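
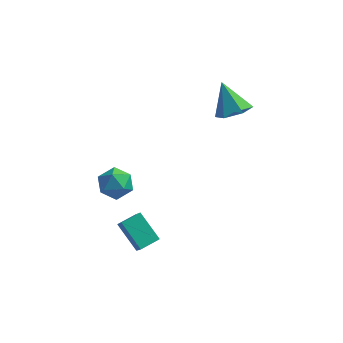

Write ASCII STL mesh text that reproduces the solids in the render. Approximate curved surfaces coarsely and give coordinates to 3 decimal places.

solid 
facet normal 0.439 -0.348 -0.828
outer loop
vertex 0.271 1.824 1.178
vertex -0.407 1.554 0.932
vertex -0.187 2.269 0.748
endloop
endfacet
facet normal 0.431 0.816 0.385
outer loop
vertex 0.271 1.824 1.178
vertex -0.187 2.269 0.748
vertex -1.053 2.066 2.148
endloop
endfacet
facet normal 0.440 -0.348 -0.828
outer loop
vertex -0.187 2.269 0.748
vertex -0.407 1.554 0.932
vertex -0.865 1.999 0.501
endloop
endfacet
facet normal -0.344 0.936 -0.077
outer loop
vertex -0.187 2.269 0.748
vertex -0.865 1.999 0.501
vertex -1.053 2.066 2.148
endloop
endfacet
facet normal 0.441 -0.348 -0.828
outer loop
vertex -0.865 1.999 0.501
vertex -0.407 1.554 0.932
vertex -1.084 1.284 0.685
endloop
endfacet
facet normal -0.957 0.262 -0.120
outer loop
vertex -0.865 1.999 0.501
vertex -1.084 1.284 0.685
vertex -1.053 2.066 2.148
endloop
endfacet
facet normal 0.441 -0.348 -0.828
outer loop
vertex -1.084 1.284 0.685
vertex -0.407 1.554 0.932
vertex -0.626 0.839 1.116
endloop
endfacet
facet normal -0.795 -0.528 0.299
outer loop
vertex -1.084 1.284 0.685
vertex -0.626 0.839 1.116
vertex -1.053 2.066 2.148
endloop
endfacet
facet normal 0.440 -0.348 -0.828
outer loop
vertex -0.626 0.839 1.116
vertex -0.407 1.554 0.932
vertex 0.051 1.109 1.362
endloop
endfacet
facet normal -0.019 -0.647 0.762
outer loop
vertex -0.626 0.839 1.116
vertex 0.051 1.109 1.362
vertex -1.053 2.066 2.148
endloop
endfacet
facet normal 0.439 -0.348 -0.828
outer loop
vertex 0.051 1.109 1.362
vertex -0.407 1.554 0.932
vertex 0.271 1.824 1.178
endloop
endfacet
facet normal 0.594 0.024 0.804
outer loop
vertex 0.051 1.109 1.362
vertex 0.271 1.824 1.178
vertex -1.053 2.066 2.148
endloop
endfacet
facet normal -0.372 0.536 -0.758
outer loop
vertex -3.683 -3.042 -2.668
vertex -3.142 -2.423 -2.495
vertex -2.773 -3.601 -3.51
endloop
endfacet
facet normal -0.644 -0.737 -0.207
outer loop
vertex -2.458 -4.057 -2.865
vertex -3.683 -3.042 -2.668
vertex -2.773 -3.601 -3.51
endloop
endfacet
facet normal -0.371 0.537 -0.758
outer loop
vertex -2.773 -3.601 -3.51
vertex -3.142 -2.423 -2.495
vertex -2.232 -2.982 -3.336
endloop
endfacet
facet normal 0.670 -0.412 -0.618
outer loop
vertex -2.232 -2.982 -3.336
vertex -2.458 -4.057 -2.865
vertex -2.773 -3.601 -3.51
endloop
endfacet
facet normal -0.669 0.412 0.618
outer loop
vertex -3.683 -3.042 -2.668
vertex -2.827 -2.879 -1.85
vertex -3.142 -2.423 -2.495
endloop
endfacet
facet normal -0.644 -0.737 -0.207
outer loop
vertex -3.368 -3.498 -2.024
vertex -3.683 -3.042 -2.668
vertex -2.458 -4.057 -2.865
endloop
endfacet
facet normal -0.669 0.411 0.619
outer loop
vertex -3.368 -3.498 -2.024
vertex -2.827 -2.879 -1.85
vertex -3.683 -3.042 -2.668
endloop
endfacet
facet normal 0.644 0.737 0.207
outer loop
vertex -3.142 -2.423 -2.495
vertex -2.827 -2.879 -1.85
vertex -2.232 -2.982 -3.336
endloop
endfacet
facet normal 0.669 -0.412 -0.619
outer loop
vertex -1.917 -3.438 -2.692
vertex -2.458 -4.057 -2.865
vertex -2.232 -2.982 -3.336
endloop
endfacet
facet normal 0.644 0.737 0.207
outer loop
vertex -2.232 -2.982 -3.336
vertex -2.827 -2.879 -1.85
vertex -1.917 -3.438 -2.692
endloop
endfacet
facet normal 0.371 -0.536 0.758
outer loop
vertex -1.917 -3.438 -2.692
vertex -3.368 -3.498 -2.024
vertex -2.458 -4.057 -2.865
endloop
endfacet
facet normal 0.371 -0.537 0.758
outer loop
vertex -2.827 -2.879 -1.85
vertex -3.368 -3.498 -2.024
vertex -1.917 -3.438 -2.692
endloop
endfacet
facet normal -0.562 -0.516 0.646
outer loop
vertex -4.297 -3.325 0.376
vertex -3.882 -3.933 0.251
vertex -3.693 -3.458 0.795
endloop
endfacet
facet normal -0.535 0.173 0.827
outer loop
vertex -4.297 -3.325 0.376
vertex -3.693 -3.458 0.795
vertex -3.837 -2.765 0.557
endloop
endfacet
facet normal -0.784 0.555 0.278
outer loop
vertex -4.297 -3.325 0.376
vertex -3.837 -2.765 0.557
vertex -4.114 -2.811 -0.134
endloop
endfacet
facet normal -0.965 0.102 -0.244
outer loop
vertex -4.297 -3.325 0.376
vertex -4.114 -2.811 -0.134
vertex -4.142 -3.533 -0.324
endloop
endfacet
facet normal -0.827 -0.561 -0.016
outer loop
vertex -4.297 -3.325 0.376
vertex -4.142 -3.533 -0.324
vertex -3.882 -3.933 0.251
endloop
endfacet
facet normal 0.148 0.349 0.926
outer loop
vertex -3.837 -2.765 0.557
vertex -3.693 -3.458 0.795
vertex -3.138 -3.027 0.544
endloop
endfacet
facet normal 0.106 -0.767 0.633
outer loop
vertex -3.693 -3.458 0.795
vertex -3.882 -3.933 0.251
vertex -3.166 -3.749 0.354
endloop
endfacet
facet normal -0.323 -0.839 -0.438
outer loop
vertex -3.882 -3.933 0.251
vertex -4.142 -3.533 -0.324
vertex -3.443 -3.795 -0.337
endloop
endfacet
facet normal -0.545 0.233 -0.805
outer loop
vertex -4.142 -3.533 -0.324
vertex -4.114 -2.811 -0.134
vertex -3.587 -3.102 -0.575
endloop
endfacet
facet normal -0.254 0.967 0.037
outer loop
vertex -4.114 -2.811 -0.134
vertex -3.837 -2.765 0.557
vertex -3.398 -2.627 -0.031
endloop
endfacet
facet normal 0.965 -0.102 0.244
outer loop
vertex -2.983 -3.235 -0.156
vertex -3.138 -3.027 0.544
vertex -3.166 -3.749 0.354
endloop
endfacet
facet normal 0.784 -0.555 -0.278
outer loop
vertex -2.983 -3.235 -0.156
vertex -3.166 -3.749 0.354
vertex -3.443 -3.795 -0.337
endloop
endfacet
facet normal 0.535 -0.173 -0.827
outer loop
vertex -2.983 -3.235 -0.156
vertex -3.443 -3.795 -0.337
vertex -3.587 -3.102 -0.575
endloop
endfacet
facet normal 0.562 0.516 -0.646
outer loop
vertex -2.983 -3.235 -0.156
vertex -3.587 -3.102 -0.575
vertex -3.398 -2.627 -0.031
endloop
endfacet
facet normal 0.827 0.561 0.016
outer loop
vertex -2.983 -3.235 -0.156
vertex -3.398 -2.627 -0.031
vertex -3.138 -3.027 0.544
endloop
endfacet
facet normal 0.545 -0.233 0.805
outer loop
vertex -3.166 -3.749 0.354
vertex -3.138 -3.027 0.544
vertex -3.693 -3.458 0.795
endloop
endfacet
facet normal 0.254 -0.967 -0.037
outer loop
vertex -3.443 -3.795 -0.337
vertex -3.166 -3.749 0.354
vertex -3.882 -3.933 0.251
endloop
endfacet
facet normal -0.148 -0.349 -0.926
outer loop
vertex -3.587 -3.102 -0.575
vertex -3.443 -3.795 -0.337
vertex -4.142 -3.533 -0.324
endloop
endfacet
facet normal -0.106 0.767 -0.633
outer loop
vertex -3.398 -2.627 -0.031
vertex -3.587 -3.102 -0.575
vertex -4.114 -2.811 -0.134
endloop
endfacet
facet normal 0.323 0.839 0.438
outer loop
vertex -3.138 -3.027 0.544
vertex -3.398 -2.627 -0.031
vertex -3.837 -2.765 0.557
endloop
endfacet

endsolid


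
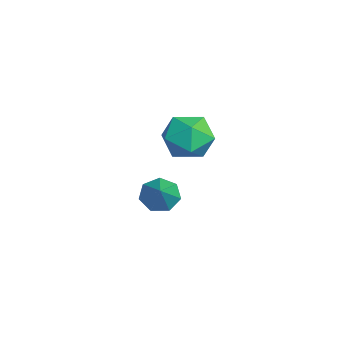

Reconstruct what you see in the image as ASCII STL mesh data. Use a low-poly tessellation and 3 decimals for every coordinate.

solid 
facet normal -0.679 0.079 0.730
outer loop
vertex 2.119 -2.735 1.505
vertex 2.864 -3.351 2.265
vertex 2.933 -2.125 2.196
endloop
endfacet
facet normal -0.718 0.635 0.285
outer loop
vertex 2.119 -2.735 1.505
vertex 2.933 -2.125 2.196
vertex 2.756 -1.799 1.024
endloop
endfacet
facet normal -0.845 0.385 -0.371
outer loop
vertex 2.119 -2.735 1.505
vertex 2.756 -1.799 1.024
vertex 2.578 -2.824 0.367
endloop
endfacet
facet normal -0.885 -0.327 -0.331
outer loop
vertex 2.119 -2.735 1.505
vertex 2.578 -2.824 0.367
vertex 2.645 -3.783 1.134
endloop
endfacet
facet normal -0.782 -0.516 0.349
outer loop
vertex 2.119 -2.735 1.505
vertex 2.645 -3.783 1.134
vertex 2.864 -3.351 2.265
endloop
endfacet
facet normal -0.081 0.957 0.278
outer loop
vertex 2.756 -1.799 1.024
vertex 2.933 -2.125 2.196
vertex 3.895 -1.837 1.486
endloop
endfacet
facet normal -0.018 0.057 0.998
outer loop
vertex 2.933 -2.125 2.196
vertex 2.864 -3.351 2.265
vertex 3.962 -2.796 2.253
endloop
endfacet
facet normal -0.185 -0.906 0.382
outer loop
vertex 2.864 -3.351 2.265
vertex 2.645 -3.783 1.134
vertex 3.784 -3.821 1.596
endloop
endfacet
facet normal -0.351 -0.600 -0.719
outer loop
vertex 2.645 -3.783 1.134
vertex 2.578 -2.824 0.367
vertex 3.607 -3.495 0.424
endloop
endfacet
facet normal -0.287 0.552 -0.783
outer loop
vertex 2.578 -2.824 0.367
vertex 2.756 -1.799 1.024
vertex 3.676 -2.269 0.355
endloop
endfacet
facet normal 0.885 0.327 0.331
outer loop
vertex 4.421 -2.885 1.115
vertex 3.895 -1.837 1.486
vertex 3.962 -2.796 2.253
endloop
endfacet
facet normal 0.845 -0.385 0.371
outer loop
vertex 4.421 -2.885 1.115
vertex 3.962 -2.796 2.253
vertex 3.784 -3.821 1.596
endloop
endfacet
facet normal 0.718 -0.635 -0.285
outer loop
vertex 4.421 -2.885 1.115
vertex 3.784 -3.821 1.596
vertex 3.607 -3.495 0.424
endloop
endfacet
facet normal 0.679 -0.079 -0.730
outer loop
vertex 4.421 -2.885 1.115
vertex 3.607 -3.495 0.424
vertex 3.676 -2.269 0.355
endloop
endfacet
facet normal 0.782 0.516 -0.349
outer loop
vertex 4.421 -2.885 1.115
vertex 3.676 -2.269 0.355
vertex 3.895 -1.837 1.486
endloop
endfacet
facet normal 0.351 0.600 0.719
outer loop
vertex 3.962 -2.796 2.253
vertex 3.895 -1.837 1.486
vertex 2.933 -2.125 2.196
endloop
endfacet
facet normal 0.287 -0.552 0.783
outer loop
vertex 3.784 -3.821 1.596
vertex 3.962 -2.796 2.253
vertex 2.864 -3.351 2.265
endloop
endfacet
facet normal 0.081 -0.957 -0.278
outer loop
vertex 3.607 -3.495 0.424
vertex 3.784 -3.821 1.596
vertex 2.645 -3.783 1.134
endloop
endfacet
facet normal 0.018 -0.057 -0.998
outer loop
vertex 3.676 -2.269 0.355
vertex 3.607 -3.495 0.424
vertex 2.578 -2.824 0.367
endloop
endfacet
facet normal 0.185 0.906 -0.382
outer loop
vertex 3.895 -1.837 1.486
vertex 3.676 -2.269 0.355
vertex 2.756 -1.799 1.024
endloop
endfacet
facet normal -0.762 0.105 -0.639
outer loop
vertex 0.897 -3.199 -4.557
vertex 0.324 -3.515 -3.925
vertex 0.575 -2.655 -4.083
endloop
endfacet
facet normal 0.774 0.609 -0.174
outer loop
vertex 0.897 -3.199 -4.557
vertex 0.575 -2.655 -4.083
vertex 1.696 -3.705 -2.775
endloop
endfacet
facet normal -0.762 0.105 -0.639
outer loop
vertex 0.575 -2.655 -4.083
vertex 0.324 -3.515 -3.925
vertex 0.064 -2.759 -3.49
endloop
endfacet
facet normal 0.311 0.853 0.418
outer loop
vertex 0.575 -2.655 -4.083
vertex 0.064 -2.759 -3.49
vertex 1.696 -3.705 -2.775
endloop
endfacet
facet normal -0.763 0.105 -0.638
outer loop
vertex 0.064 -2.759 -3.49
vertex 0.324 -3.515 -3.925
vertex -0.251 -3.433 -3.224
endloop
endfacet
facet normal -0.147 0.422 0.895
outer loop
vertex 0.064 -2.759 -3.49
vertex -0.251 -3.433 -3.224
vertex 1.696 -3.705 -2.775
endloop
endfacet
facet normal -0.763 0.106 -0.638
outer loop
vertex -0.251 -3.433 -3.224
vertex 0.324 -3.515 -3.925
vertex -0.134 -4.169 -3.486
endloop
endfacet
facet normal -0.257 -0.360 0.897
outer loop
vertex -0.251 -3.433 -3.224
vertex -0.134 -4.169 -3.486
vertex 1.696 -3.705 -2.775
endloop
endfacet
facet normal -0.762 0.105 -0.639
outer loop
vertex -0.134 -4.169 -3.486
vertex 0.324 -3.515 -3.925
vertex 0.329 -4.412 -4.078
endloop
endfacet
facet normal 0.065 -0.904 0.422
outer loop
vertex -0.134 -4.169 -3.486
vertex 0.329 -4.412 -4.078
vertex 1.696 -3.705 -2.775
endloop
endfacet
facet normal -0.763 0.105 -0.638
outer loop
vertex 0.329 -4.412 -4.078
vertex 0.324 -3.515 -3.925
vertex 0.787 -3.981 -4.555
endloop
endfacet
facet normal 0.576 -0.800 -0.170
outer loop
vertex 0.329 -4.412 -4.078
vertex 0.787 -3.981 -4.555
vertex 1.696 -3.705 -2.775
endloop
endfacet
facet normal -0.762 0.106 -0.638
outer loop
vertex 0.787 -3.981 -4.555
vertex 0.324 -3.515 -3.925
vertex 0.897 -3.199 -4.557
endloop
endfacet
facet normal 0.891 -0.126 -0.436
outer loop
vertex 0.787 -3.981 -4.555
vertex 0.897 -3.199 -4.557
vertex 1.696 -3.705 -2.775
endloop
endfacet

endsolid


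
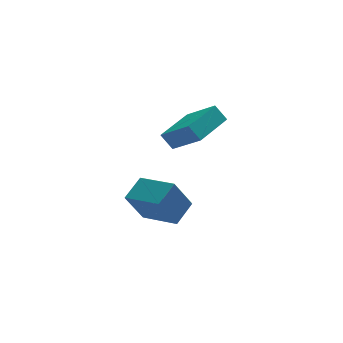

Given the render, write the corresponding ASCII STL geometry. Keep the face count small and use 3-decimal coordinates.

solid 
facet normal -0.658 -0.595 -0.462
outer loop
vertex -1.297 -0.723 0.275
vertex -2.302 0.646 -0.055
vertex -0.521 -0.492 -1.128
endloop
endfacet
facet normal 0.581 -0.791 0.191
outer loop
vertex 0.282 0.234 -0.565
vertex -1.297 -0.723 0.275
vertex -0.521 -0.492 -1.128
endloop
endfacet
facet normal -0.658 -0.595 -0.462
outer loop
vertex -0.521 -0.492 -1.128
vertex -2.302 0.646 -0.055
vertex -1.526 0.877 -1.458
endloop
endfacet
facet normal 0.479 0.143 -0.866
outer loop
vertex -1.526 0.877 -1.458
vertex 0.282 0.234 -0.565
vertex -0.521 -0.492 -1.128
endloop
endfacet
facet normal -0.479 -0.143 0.866
outer loop
vertex -1.297 -0.723 0.275
vertex -1.499 1.372 0.508
vertex -2.302 0.646 -0.055
endloop
endfacet
facet normal 0.581 -0.791 0.191
outer loop
vertex -0.494 0.003 0.838
vertex -1.297 -0.723 0.275
vertex 0.282 0.234 -0.565
endloop
endfacet
facet normal -0.479 -0.143 0.866
outer loop
vertex -0.494 0.003 0.838
vertex -1.499 1.372 0.508
vertex -1.297 -0.723 0.275
endloop
endfacet
facet normal -0.581 0.791 -0.191
outer loop
vertex -2.302 0.646 -0.055
vertex -1.499 1.372 0.508
vertex -1.526 0.877 -1.458
endloop
endfacet
facet normal 0.479 0.143 -0.866
outer loop
vertex -0.723 1.603 -0.895
vertex 0.282 0.234 -0.565
vertex -1.526 0.877 -1.458
endloop
endfacet
facet normal -0.581 0.791 -0.191
outer loop
vertex -1.526 0.877 -1.458
vertex -1.499 1.372 0.508
vertex -0.723 1.603 -0.895
endloop
endfacet
facet normal 0.658 0.595 0.462
outer loop
vertex -0.723 1.603 -0.895
vertex -0.494 0.003 0.838
vertex 0.282 0.234 -0.565
endloop
endfacet
facet normal 0.658 0.595 0.462
outer loop
vertex -1.499 1.372 0.508
vertex -0.494 0.003 0.838
vertex -0.723 1.603 -0.895
endloop
endfacet
facet normal -0.749 -0.646 -0.147
outer loop
vertex 0.122 -1.485 4.036
vertex -0.267 -1.181 4.679
vertex -0.656 -0.355 3.033
endloop
endfacet
facet normal 0.479 -0.375 -0.794
outer loop
vertex 0.707 0.821 3.301
vertex 0.122 -1.485 4.036
vertex -0.656 -0.355 3.033
endloop
endfacet
facet normal -0.749 -0.646 -0.147
outer loop
vertex -0.656 -0.355 3.033
vertex -0.267 -1.181 4.679
vertex -1.044 -0.051 3.675
endloop
endfacet
facet normal -0.457 0.665 -0.591
outer loop
vertex -1.044 -0.051 3.675
vertex 0.707 0.821 3.301
vertex -0.656 -0.355 3.033
endloop
endfacet
facet normal 0.457 -0.665 0.591
outer loop
vertex 0.122 -1.485 4.036
vertex 1.096 -0.005 4.947
vertex -0.267 -1.181 4.679
endloop
endfacet
facet normal 0.480 -0.375 -0.793
outer loop
vertex 1.484 -0.309 4.305
vertex 0.122 -1.485 4.036
vertex 0.707 0.821 3.301
endloop
endfacet
facet normal 0.457 -0.665 0.591
outer loop
vertex 1.484 -0.309 4.305
vertex 1.096 -0.005 4.947
vertex 0.122 -1.485 4.036
endloop
endfacet
facet normal -0.480 0.375 0.793
outer loop
vertex -0.267 -1.181 4.679
vertex 1.096 -0.005 4.947
vertex -1.044 -0.051 3.675
endloop
endfacet
facet normal -0.457 0.665 -0.591
outer loop
vertex 0.318 1.125 3.944
vertex 0.707 0.821 3.301
vertex -1.044 -0.051 3.675
endloop
endfacet
facet normal -0.480 0.374 0.794
outer loop
vertex -1.044 -0.051 3.675
vertex 1.096 -0.005 4.947
vertex 0.318 1.125 3.944
endloop
endfacet
facet normal 0.749 0.646 0.148
outer loop
vertex 0.318 1.125 3.944
vertex 1.484 -0.309 4.305
vertex 0.707 0.821 3.301
endloop
endfacet
facet normal 0.749 0.646 0.147
outer loop
vertex 1.096 -0.005 4.947
vertex 1.484 -0.309 4.305
vertex 0.318 1.125 3.944
endloop
endfacet

endsolid


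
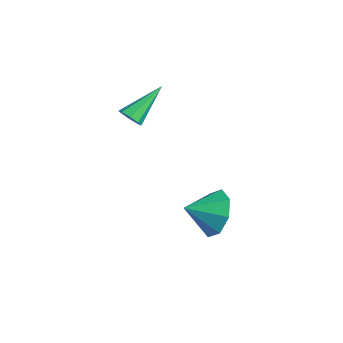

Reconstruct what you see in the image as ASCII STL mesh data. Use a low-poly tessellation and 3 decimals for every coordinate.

solid 
facet normal 0.272 -0.752 -0.600
outer loop
vertex -1.949 -0.932 2.873
vertex -2.327 -0.813 2.552
vertex -1.838 -0.675 2.601
endloop
endfacet
facet normal 0.820 0.209 0.532
outer loop
vertex -1.949 -0.932 2.873
vertex -1.838 -0.675 2.601
vertex -2.813 0.533 3.628
endloop
endfacet
facet normal 0.272 -0.751 -0.601
outer loop
vertex -1.838 -0.675 2.601
vertex -2.327 -0.813 2.552
vertex -2.014 -0.498 2.3
endloop
endfacet
facet normal 0.753 0.655 -0.055
outer loop
vertex -1.838 -0.675 2.601
vertex -2.014 -0.498 2.3
vertex -2.813 0.533 3.628
endloop
endfacet
facet normal 0.273 -0.752 -0.601
outer loop
vertex -2.014 -0.498 2.3
vertex -2.327 -0.813 2.552
vertex -2.373 -0.506 2.147
endloop
endfacet
facet normal 0.204 0.829 -0.521
outer loop
vertex -2.014 -0.498 2.3
vertex -2.373 -0.506 2.147
vertex -2.813 0.533 3.628
endloop
endfacet
facet normal 0.271 -0.752 -0.601
outer loop
vertex -2.373 -0.506 2.147
vertex -2.327 -0.813 2.552
vertex -2.705 -0.693 2.231
endloop
endfacet
facet normal -0.504 0.629 -0.591
outer loop
vertex -2.373 -0.506 2.147
vertex -2.705 -0.693 2.231
vertex -2.813 0.533 3.628
endloop
endfacet
facet normal 0.271 -0.752 -0.601
outer loop
vertex -2.705 -0.693 2.231
vertex -2.327 -0.813 2.552
vertex -2.815 -0.95 2.503
endloop
endfacet
facet normal -0.959 0.172 -0.225
outer loop
vertex -2.705 -0.693 2.231
vertex -2.815 -0.95 2.503
vertex -2.813 0.533 3.628
endloop
endfacet
facet normal 0.271 -0.751 -0.602
outer loop
vertex -2.815 -0.95 2.503
vertex -2.327 -0.813 2.552
vertex -2.64 -1.127 2.803
endloop
endfacet
facet normal -0.892 -0.272 0.360
outer loop
vertex -2.815 -0.95 2.503
vertex -2.64 -1.127 2.803
vertex -2.813 0.533 3.628
endloop
endfacet
facet normal 0.272 -0.752 -0.601
outer loop
vertex -2.64 -1.127 2.803
vertex -2.327 -0.813 2.552
vertex -2.281 -1.12 2.957
endloop
endfacet
facet normal -0.345 -0.446 0.826
outer loop
vertex -2.64 -1.127 2.803
vertex -2.281 -1.12 2.957
vertex -2.813 0.533 3.628
endloop
endfacet
facet normal 0.273 -0.751 -0.601
outer loop
vertex -2.281 -1.12 2.957
vertex -2.327 -0.813 2.552
vertex -1.949 -0.932 2.873
endloop
endfacet
facet normal 0.366 -0.246 0.897
outer loop
vertex -2.281 -1.12 2.957
vertex -1.949 -0.932 2.873
vertex -2.813 0.533 3.628
endloop
endfacet
facet normal 0.033 0.907 -0.420
outer loop
vertex 0.537 1.866 -0.403
vertex 0.181 1.461 -1.305
vertex -0.266 1.874 -0.448
endloop
endfacet
facet normal -0.057 -0.220 0.974
outer loop
vertex 0.537 1.866 -0.403
vertex -0.266 1.874 -0.448
vertex 0.139 0.319 -0.775
endloop
endfacet
facet normal 0.034 0.907 -0.420
outer loop
vertex -0.266 1.874 -0.448
vertex 0.181 1.461 -1.305
vertex -0.806 1.641 -0.995
endloop
endfacet
facet normal -0.606 -0.312 0.731
outer loop
vertex -0.266 1.874 -0.448
vertex -0.806 1.641 -0.995
vertex 0.139 0.319 -0.775
endloop
endfacet
facet normal 0.033 0.907 -0.421
outer loop
vertex -0.806 1.641 -0.995
vertex 0.181 1.461 -1.305
vertex -0.769 1.302 -1.723
endloop
endfacet
facet normal -0.811 -0.545 0.212
outer loop
vertex -0.806 1.641 -0.995
vertex -0.769 1.302 -1.723
vertex 0.139 0.319 -0.775
endloop
endfacet
facet normal 0.033 0.907 -0.420
outer loop
vertex -0.769 1.302 -1.723
vertex 0.181 1.461 -1.305
vertex -0.175 1.057 -2.206
endloop
endfacet
facet normal -0.553 -0.784 -0.283
outer loop
vertex -0.769 1.302 -1.723
vertex -0.175 1.057 -2.206
vertex 0.139 0.319 -0.775
endloop
endfacet
facet normal 0.033 0.907 -0.420
outer loop
vertex -0.175 1.057 -2.206
vertex 0.181 1.461 -1.305
vertex 0.627 1.049 -2.161
endloop
endfacet
facet normal 0.017 -0.887 -0.461
outer loop
vertex -0.175 1.057 -2.206
vertex 0.627 1.049 -2.161
vertex 0.139 0.319 -0.775
endloop
endfacet
facet normal 0.033 0.907 -0.419
outer loop
vertex 0.627 1.049 -2.161
vertex 0.181 1.461 -1.305
vertex 1.168 1.282 -1.614
endloop
endfacet
facet normal 0.565 -0.795 -0.220
outer loop
vertex 0.627 1.049 -2.161
vertex 1.168 1.282 -1.614
vertex 0.139 0.319 -0.775
endloop
endfacet
facet normal 0.033 0.907 -0.421
outer loop
vertex 1.168 1.282 -1.614
vertex 0.181 1.461 -1.305
vertex 1.131 1.621 -0.886
endloop
endfacet
facet normal 0.771 -0.562 0.301
outer loop
vertex 1.168 1.282 -1.614
vertex 1.131 1.621 -0.886
vertex 0.139 0.319 -0.775
endloop
endfacet
facet normal 0.033 0.907 -0.420
outer loop
vertex 1.131 1.621 -0.886
vertex 0.181 1.461 -1.305
vertex 0.537 1.866 -0.403
endloop
endfacet
facet normal 0.513 -0.323 0.795
outer loop
vertex 1.131 1.621 -0.886
vertex 0.537 1.866 -0.403
vertex 0.139 0.319 -0.775
endloop
endfacet

endsolid


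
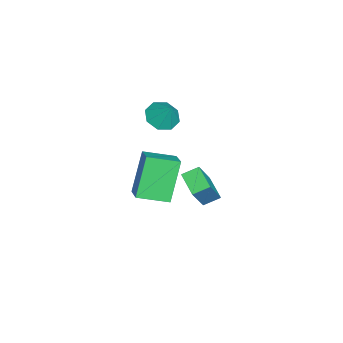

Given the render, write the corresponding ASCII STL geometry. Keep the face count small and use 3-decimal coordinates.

solid 
facet normal -0.487 0.126 0.864
outer loop
vertex 2.895 -3.971 4.02
vertex 3.856 -3.602 4.508
vertex 2.551 -2.546 3.618
endloop
endfacet
facet normal -0.843 -0.324 -0.429
outer loop
vertex 3.604 -2.818 1.752
vertex 2.895 -3.971 4.02
vertex 2.551 -2.546 3.618
endloop
endfacet
facet normal -0.487 0.126 0.864
outer loop
vertex 2.551 -2.546 3.618
vertex 3.856 -3.602 4.508
vertex 3.512 -2.176 4.106
endloop
endfacet
facet normal -0.227 0.937 -0.265
outer loop
vertex 3.512 -2.176 4.106
vertex 3.604 -2.818 1.752
vertex 2.551 -2.546 3.618
endloop
endfacet
facet normal 0.226 -0.938 0.264
outer loop
vertex 2.895 -3.971 4.02
vertex 4.909 -3.874 2.642
vertex 3.856 -3.602 4.508
endloop
endfacet
facet normal -0.843 -0.324 -0.428
outer loop
vertex 3.948 -4.244 2.154
vertex 2.895 -3.971 4.02
vertex 3.604 -2.818 1.752
endloop
endfacet
facet normal 0.226 -0.937 0.265
outer loop
vertex 3.948 -4.244 2.154
vertex 4.909 -3.874 2.642
vertex 2.895 -3.971 4.02
endloop
endfacet
facet normal 0.843 0.324 0.429
outer loop
vertex 3.856 -3.602 4.508
vertex 4.909 -3.874 2.642
vertex 3.512 -2.176 4.106
endloop
endfacet
facet normal -0.226 0.938 -0.265
outer loop
vertex 4.565 -2.449 2.24
vertex 3.604 -2.818 1.752
vertex 3.512 -2.176 4.106
endloop
endfacet
facet normal 0.843 0.324 0.428
outer loop
vertex 3.512 -2.176 4.106
vertex 4.909 -3.874 2.642
vertex 4.565 -2.449 2.24
endloop
endfacet
facet normal 0.487 -0.126 -0.864
outer loop
vertex 4.565 -2.449 2.24
vertex 3.948 -4.244 2.154
vertex 3.604 -2.818 1.752
endloop
endfacet
facet normal 0.487 -0.126 -0.864
outer loop
vertex 4.909 -3.874 2.642
vertex 3.948 -4.244 2.154
vertex 4.565 -2.449 2.24
endloop
endfacet
facet normal -0.383 -0.412 -0.827
outer loop
vertex -1.076 -4.541 2.749
vertex -1.689 -3.938 2.733
vertex -0.898 -4.01 2.402
endloop
endfacet
facet normal 0.953 -0.148 0.263
outer loop
vertex -1.076 -4.541 2.749
vertex -0.898 -4.01 2.402
vertex -1.191 -3.402 3.807
endloop
endfacet
facet normal -0.383 -0.412 -0.827
outer loop
vertex -0.898 -4.01 2.402
vertex -1.689 -3.938 2.733
vertex -1.184 -3.437 2.249
endloop
endfacet
facet normal 0.895 0.445 -0.006
outer loop
vertex -0.898 -4.01 2.402
vertex -1.184 -3.437 2.249
vertex -1.191 -3.402 3.807
endloop
endfacet
facet normal -0.383 -0.412 -0.827
outer loop
vertex -1.184 -3.437 2.249
vertex -1.689 -3.938 2.733
vertex -1.765 -3.157 2.379
endloop
endfacet
facet normal 0.431 0.902 -0.018
outer loop
vertex -1.184 -3.437 2.249
vertex -1.765 -3.157 2.379
vertex -1.191 -3.402 3.807
endloop
endfacet
facet normal -0.382 -0.412 -0.827
outer loop
vertex -1.765 -3.157 2.379
vertex -1.689 -3.938 2.733
vertex -2.302 -3.335 2.716
endloop
endfacet
facet normal -0.171 0.957 0.233
outer loop
vertex -1.765 -3.157 2.379
vertex -2.302 -3.335 2.716
vertex -1.191 -3.402 3.807
endloop
endfacet
facet normal -0.383 -0.413 -0.827
outer loop
vertex -2.302 -3.335 2.716
vertex -1.689 -3.938 2.733
vertex -2.48 -3.865 3.063
endloop
endfacet
facet normal -0.554 0.578 0.599
outer loop
vertex -2.302 -3.335 2.716
vertex -2.48 -3.865 3.063
vertex -1.191 -3.402 3.807
endloop
endfacet
facet normal -0.383 -0.412 -0.827
outer loop
vertex -2.48 -3.865 3.063
vertex -1.689 -3.938 2.733
vertex -2.194 -4.438 3.216
endloop
endfacet
facet normal -0.496 -0.016 0.868
outer loop
vertex -2.48 -3.865 3.063
vertex -2.194 -4.438 3.216
vertex -1.191 -3.402 3.807
endloop
endfacet
facet normal -0.383 -0.412 -0.827
outer loop
vertex -2.194 -4.438 3.216
vertex -1.689 -3.938 2.733
vertex -1.613 -4.718 3.086
endloop
endfacet
facet normal -0.031 -0.473 0.881
outer loop
vertex -2.194 -4.438 3.216
vertex -1.613 -4.718 3.086
vertex -1.191 -3.402 3.807
endloop
endfacet
facet normal -0.383 -0.412 -0.827
outer loop
vertex -1.613 -4.718 3.086
vertex -1.689 -3.938 2.733
vertex -1.076 -4.541 2.749
endloop
endfacet
facet normal 0.569 -0.528 0.630
outer loop
vertex -1.613 -4.718 3.086
vertex -1.076 -4.541 2.749
vertex -1.191 -3.402 3.807
endloop
endfacet
facet normal -0.545 0.151 -0.825
outer loop
vertex -0.359 -1.533 -0.237
vertex 0.578 -0.873 -0.735
vertex -0.024 -2.277 -0.594
endloop
endfacet
facet normal -0.750 -0.529 0.398
outer loop
vertex 1.102 -2.587 1.115
vertex -0.359 -1.533 -0.237
vertex -0.024 -2.277 -0.594
endloop
endfacet
facet normal -0.544 0.150 -0.826
outer loop
vertex -0.024 -2.277 -0.594
vertex 0.578 -0.873 -0.735
vertex 0.913 -1.616 -1.091
endloop
endfacet
facet normal 0.377 -0.835 -0.400
outer loop
vertex 0.913 -1.616 -1.091
vertex 1.102 -2.587 1.115
vertex -0.024 -2.277 -0.594
endloop
endfacet
facet normal -0.376 0.836 0.400
outer loop
vertex -0.359 -1.533 -0.237
vertex 1.704 -1.183 0.974
vertex 0.578 -0.873 -0.735
endloop
endfacet
facet normal -0.750 -0.529 0.398
outer loop
vertex 0.767 -1.844 1.471
vertex -0.359 -1.533 -0.237
vertex 1.102 -2.587 1.115
endloop
endfacet
facet normal -0.377 0.835 0.400
outer loop
vertex 0.767 -1.844 1.471
vertex 1.704 -1.183 0.974
vertex -0.359 -1.533 -0.237
endloop
endfacet
facet normal 0.750 0.529 -0.398
outer loop
vertex 0.578 -0.873 -0.735
vertex 1.704 -1.183 0.974
vertex 0.913 -1.616 -1.091
endloop
endfacet
facet normal 0.376 -0.836 -0.400
outer loop
vertex 2.039 -1.927 0.617
vertex 1.102 -2.587 1.115
vertex 0.913 -1.616 -1.091
endloop
endfacet
facet normal 0.750 0.529 -0.398
outer loop
vertex 0.913 -1.616 -1.091
vertex 1.704 -1.183 0.974
vertex 2.039 -1.927 0.617
endloop
endfacet
facet normal 0.544 -0.150 0.825
outer loop
vertex 2.039 -1.927 0.617
vertex 0.767 -1.844 1.471
vertex 1.102 -2.587 1.115
endloop
endfacet
facet normal 0.544 -0.151 0.825
outer loop
vertex 1.704 -1.183 0.974
vertex 0.767 -1.844 1.471
vertex 2.039 -1.927 0.617
endloop
endfacet

endsolid


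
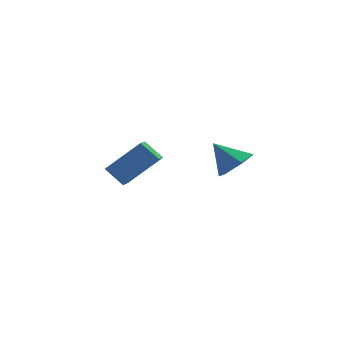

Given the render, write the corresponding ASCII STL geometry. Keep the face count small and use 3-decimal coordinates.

solid 
facet normal -0.566 0.524 0.637
outer loop
vertex -4.906 2.08 -3.894
vertex -3.313 2.066 -2.466
vertex -4.506 3.043 -4.331
endloop
endfacet
facet normal -0.744 0.006 -0.668
outer loop
vertex -3.827 2.414 -5.094
vertex -4.906 2.08 -3.894
vertex -4.506 3.043 -4.331
endloop
endfacet
facet normal -0.566 0.524 0.637
outer loop
vertex -4.506 3.043 -4.331
vertex -3.313 2.066 -2.466
vertex -2.913 3.028 -2.902
endloop
endfacet
facet normal 0.355 0.851 -0.386
outer loop
vertex -2.913 3.028 -2.902
vertex -3.827 2.414 -5.094
vertex -4.506 3.043 -4.331
endloop
endfacet
facet normal -0.354 -0.851 0.387
outer loop
vertex -4.906 2.08 -3.894
vertex -2.634 1.437 -3.229
vertex -3.313 2.066 -2.466
endloop
endfacet
facet normal -0.745 0.007 -0.668
outer loop
vertex -4.227 1.452 -4.658
vertex -4.906 2.08 -3.894
vertex -3.827 2.414 -5.094
endloop
endfacet
facet normal -0.354 -0.852 0.386
outer loop
vertex -4.227 1.452 -4.658
vertex -2.634 1.437 -3.229
vertex -4.906 2.08 -3.894
endloop
endfacet
facet normal 0.744 -0.007 0.668
outer loop
vertex -3.313 2.066 -2.466
vertex -2.634 1.437 -3.229
vertex -2.913 3.028 -2.902
endloop
endfacet
facet normal 0.354 0.852 -0.386
outer loop
vertex -2.234 2.4 -3.666
vertex -3.827 2.414 -5.094
vertex -2.913 3.028 -2.902
endloop
endfacet
facet normal 0.745 -0.007 0.667
outer loop
vertex -2.913 3.028 -2.902
vertex -2.634 1.437 -3.229
vertex -2.234 2.4 -3.666
endloop
endfacet
facet normal 0.566 -0.524 -0.637
outer loop
vertex -2.234 2.4 -3.666
vertex -4.227 1.452 -4.658
vertex -3.827 2.414 -5.094
endloop
endfacet
facet normal 0.566 -0.524 -0.636
outer loop
vertex -2.634 1.437 -3.229
vertex -4.227 1.452 -4.658
vertex -2.234 2.4 -3.666
endloop
endfacet
facet normal 0.548 -0.452 -0.704
outer loop
vertex 0.239 -2.645 -1.305
vertex -0.422 -3.307 -1.395
vertex -0.46 -2.53 -1.923
endloop
endfacet
facet normal 0.074 0.992 0.101
outer loop
vertex 0.239 -2.645 -1.305
vertex -0.46 -2.53 -1.923
vertex -1.238 -2.633 -0.345
endloop
endfacet
facet normal 0.547 -0.452 -0.705
outer loop
vertex -0.46 -2.53 -1.923
vertex -0.422 -3.307 -1.395
vertex -1.122 -3.192 -2.012
endloop
endfacet
facet normal -0.660 0.697 -0.280
outer loop
vertex -0.46 -2.53 -1.923
vertex -1.122 -3.192 -2.012
vertex -1.238 -2.633 -0.345
endloop
endfacet
facet normal 0.547 -0.452 -0.705
outer loop
vertex -1.122 -3.192 -2.012
vertex -0.422 -3.307 -1.395
vertex -1.083 -3.969 -1.484
endloop
endfacet
facet normal -0.996 -0.079 -0.043
outer loop
vertex -1.122 -3.192 -2.012
vertex -1.083 -3.969 -1.484
vertex -1.238 -2.633 -0.345
endloop
endfacet
facet normal 0.548 -0.453 -0.703
outer loop
vertex -1.083 -3.969 -1.484
vertex -0.422 -3.307 -1.395
vertex -0.384 -4.083 -0.866
endloop
endfacet
facet normal -0.599 -0.559 0.574
outer loop
vertex -1.083 -3.969 -1.484
vertex -0.384 -4.083 -0.866
vertex -1.238 -2.633 -0.345
endloop
endfacet
facet normal 0.548 -0.453 -0.703
outer loop
vertex -0.384 -4.083 -0.866
vertex -0.422 -3.307 -1.395
vertex 0.277 -3.421 -0.777
endloop
endfacet
facet normal 0.135 -0.264 0.955
outer loop
vertex -0.384 -4.083 -0.866
vertex 0.277 -3.421 -0.777
vertex -1.238 -2.633 -0.345
endloop
endfacet
facet normal 0.548 -0.452 -0.704
outer loop
vertex 0.277 -3.421 -0.777
vertex -0.422 -3.307 -1.395
vertex 0.239 -2.645 -1.305
endloop
endfacet
facet normal 0.471 0.512 0.718
outer loop
vertex 0.277 -3.421 -0.777
vertex 0.239 -2.645 -1.305
vertex -1.238 -2.633 -0.345
endloop
endfacet

endsolid


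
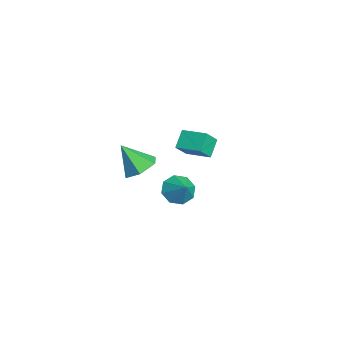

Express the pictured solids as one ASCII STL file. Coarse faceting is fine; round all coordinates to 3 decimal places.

solid 
facet normal -0.743 -0.215 -0.633
outer loop
vertex 3.689 0.566 1.783
vertex 3.223 0.445 2.371
vertex 3.409 1.048 1.948
endloop
endfacet
facet normal 0.796 0.549 -0.254
outer loop
vertex 3.689 0.566 1.783
vertex 3.409 1.048 1.948
vertex 4.017 0.675 3.049
endloop
endfacet
facet normal -0.742 -0.216 -0.635
outer loop
vertex 3.409 1.048 1.948
vertex 3.223 0.445 2.371
vertex 3.019 1.177 2.36
endloop
endfacet
facet normal 0.397 0.913 0.090
outer loop
vertex 3.409 1.048 1.948
vertex 3.019 1.177 2.36
vertex 4.017 0.675 3.049
endloop
endfacet
facet normal -0.743 -0.217 -0.634
outer loop
vertex 3.019 1.177 2.36
vertex 3.223 0.445 2.371
vertex 2.749 0.877 2.779
endloop
endfacet
facet normal 0.005 0.812 0.584
outer loop
vertex 3.019 1.177 2.36
vertex 2.749 0.877 2.779
vertex 4.017 0.675 3.049
endloop
endfacet
facet normal -0.743 -0.216 -0.634
outer loop
vertex 2.749 0.877 2.779
vertex 3.223 0.445 2.371
vertex 2.756 0.324 2.959
endloop
endfacet
facet normal -0.152 0.304 0.940
outer loop
vertex 2.749 0.877 2.779
vertex 2.756 0.324 2.959
vertex 4.017 0.675 3.049
endloop
endfacet
facet normal -0.743 -0.215 -0.634
outer loop
vertex 2.756 0.324 2.959
vertex 3.223 0.445 2.371
vertex 3.037 -0.159 2.794
endloop
endfacet
facet normal 0.019 -0.313 0.950
outer loop
vertex 2.756 0.324 2.959
vertex 3.037 -0.159 2.794
vertex 4.017 0.675 3.049
endloop
endfacet
facet normal -0.744 -0.215 -0.633
outer loop
vertex 3.037 -0.159 2.794
vertex 3.223 0.445 2.371
vertex 3.426 -0.288 2.381
endloop
endfacet
facet normal 0.418 -0.677 0.606
outer loop
vertex 3.037 -0.159 2.794
vertex 3.426 -0.288 2.381
vertex 4.017 0.675 3.049
endloop
endfacet
facet normal -0.743 -0.214 -0.634
outer loop
vertex 3.426 -0.288 2.381
vertex 3.223 0.445 2.371
vertex 3.696 0.013 1.963
endloop
endfacet
facet normal 0.811 -0.574 0.110
outer loop
vertex 3.426 -0.288 2.381
vertex 3.696 0.013 1.963
vertex 4.017 0.675 3.049
endloop
endfacet
facet normal -0.743 -0.216 -0.633
outer loop
vertex 3.696 0.013 1.963
vertex 3.223 0.445 2.371
vertex 3.689 0.566 1.783
endloop
endfacet
facet normal 0.967 -0.067 -0.245
outer loop
vertex 3.696 0.013 1.963
vertex 3.689 0.566 1.783
vertex 4.017 0.675 3.049
endloop
endfacet
facet normal 0.242 0.526 -0.815
outer loop
vertex 0.035 -0.11 1.914
vertex -0.404 -0.685 1.412
vertex -0.818 0.018 1.743
endloop
endfacet
facet normal -0.093 0.517 0.851
outer loop
vertex 0.035 -0.11 1.914
vertex -0.818 0.018 1.743
vertex -0.776 -1.495 2.668
endloop
endfacet
facet normal 0.241 0.526 -0.816
outer loop
vertex -0.818 0.018 1.743
vertex -0.404 -0.685 1.412
vertex -1.258 -0.557 1.242
endloop
endfacet
facet normal -0.853 0.255 0.456
outer loop
vertex -0.818 0.018 1.743
vertex -1.258 -0.557 1.242
vertex -0.776 -1.495 2.668
endloop
endfacet
facet normal 0.241 0.527 -0.815
outer loop
vertex -1.258 -0.557 1.242
vertex -0.404 -0.685 1.412
vertex -0.843 -1.259 0.911
endloop
endfacet
facet normal -0.867 -0.497 -0.034
outer loop
vertex -1.258 -0.557 1.242
vertex -0.843 -1.259 0.911
vertex -0.776 -1.495 2.668
endloop
endfacet
facet normal 0.242 0.526 -0.815
outer loop
vertex -0.843 -1.259 0.911
vertex -0.404 -0.685 1.412
vertex 0.011 -1.387 1.082
endloop
endfacet
facet normal -0.122 -0.984 -0.128
outer loop
vertex -0.843 -1.259 0.911
vertex 0.011 -1.387 1.082
vertex -0.776 -1.495 2.668
endloop
endfacet
facet normal 0.242 0.526 -0.815
outer loop
vertex 0.011 -1.387 1.082
vertex -0.404 -0.685 1.412
vertex 0.45 -0.813 1.583
endloop
endfacet
facet normal 0.638 -0.722 0.268
outer loop
vertex 0.011 -1.387 1.082
vertex 0.45 -0.813 1.583
vertex -0.776 -1.495 2.668
endloop
endfacet
facet normal 0.242 0.527 -0.815
outer loop
vertex 0.45 -0.813 1.583
vertex -0.404 -0.685 1.412
vertex 0.035 -0.11 1.914
endloop
endfacet
facet normal 0.653 0.029 0.757
outer loop
vertex 0.45 -0.813 1.583
vertex 0.035 -0.11 1.914
vertex -0.776 -1.495 2.668
endloop
endfacet
facet normal -0.632 0.380 0.675
outer loop
vertex -2.67 1.45 2.173
vertex -1.881 2.427 2.362
vertex -3.17 2.004 1.393
endloop
endfacet
facet normal -0.621 -0.770 -0.149
outer loop
vertex -2.519 1.613 0.698
vertex -2.67 1.45 2.173
vertex -3.17 2.004 1.393
endloop
endfacet
facet normal -0.632 0.380 0.675
outer loop
vertex -3.17 2.004 1.393
vertex -1.881 2.427 2.362
vertex -2.381 2.982 1.582
endloop
endfacet
facet normal -0.463 0.513 -0.723
outer loop
vertex -2.381 2.982 1.582
vertex -2.519 1.613 0.698
vertex -3.17 2.004 1.393
endloop
endfacet
facet normal 0.463 -0.514 0.722
outer loop
vertex -2.67 1.45 2.173
vertex -1.23 2.036 1.667
vertex -1.881 2.427 2.362
endloop
endfacet
facet normal -0.622 -0.769 -0.149
outer loop
vertex -2.019 1.058 1.478
vertex -2.67 1.45 2.173
vertex -2.519 1.613 0.698
endloop
endfacet
facet normal 0.463 -0.513 0.723
outer loop
vertex -2.019 1.058 1.478
vertex -1.23 2.036 1.667
vertex -2.67 1.45 2.173
endloop
endfacet
facet normal 0.621 0.769 0.149
outer loop
vertex -1.881 2.427 2.362
vertex -1.23 2.036 1.667
vertex -2.381 2.982 1.582
endloop
endfacet
facet normal -0.463 0.513 -0.723
outer loop
vertex -1.73 2.59 0.887
vertex -2.519 1.613 0.698
vertex -2.381 2.982 1.582
endloop
endfacet
facet normal 0.621 0.769 0.148
outer loop
vertex -2.381 2.982 1.582
vertex -1.23 2.036 1.667
vertex -1.73 2.59 0.887
endloop
endfacet
facet normal 0.632 -0.380 -0.675
outer loop
vertex -1.73 2.59 0.887
vertex -2.019 1.058 1.478
vertex -2.519 1.613 0.698
endloop
endfacet
facet normal 0.632 -0.380 -0.675
outer loop
vertex -1.23 2.036 1.667
vertex -2.019 1.058 1.478
vertex -1.73 2.59 0.887
endloop
endfacet

endsolid


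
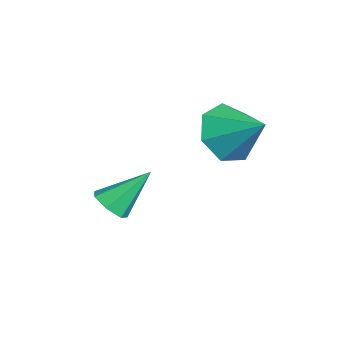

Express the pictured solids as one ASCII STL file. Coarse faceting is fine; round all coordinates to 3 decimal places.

solid 
facet normal 0.116 -0.709 -0.696
outer loop
vertex -0.507 0.505 -2.526
vertex -0.991 0.302 -2.4
vertex -0.87 0.68 -2.765
endloop
endfacet
facet normal 0.545 0.804 -0.239
outer loop
vertex -0.507 0.505 -2.526
vertex -0.87 0.68 -2.765
vertex -1.149 1.258 -1.46
endloop
endfacet
facet normal 0.115 -0.709 -0.696
outer loop
vertex -0.87 0.68 -2.765
vertex -0.991 0.302 -2.4
vertex -1.324 0.571 -2.729
endloop
endfacet
facet normal -0.243 0.867 -0.436
outer loop
vertex -0.87 0.68 -2.765
vertex -1.324 0.571 -2.729
vertex -1.149 1.258 -1.46
endloop
endfacet
facet normal 0.116 -0.708 -0.697
outer loop
vertex -1.324 0.571 -2.729
vertex -0.991 0.302 -2.4
vertex -1.528 0.258 -2.445
endloop
endfacet
facet normal -0.880 0.458 -0.127
outer loop
vertex -1.324 0.571 -2.729
vertex -1.528 0.258 -2.445
vertex -1.149 1.258 -1.46
endloop
endfacet
facet normal 0.116 -0.709 -0.696
outer loop
vertex -1.528 0.258 -2.445
vertex -0.991 0.302 -2.4
vertex -1.327 -0.021 -2.127
endloop
endfacet
facet normal -0.882 -0.115 0.456
outer loop
vertex -1.528 0.258 -2.445
vertex -1.327 -0.021 -2.127
vertex -1.149 1.258 -1.46
endloop
endfacet
facet normal 0.116 -0.709 -0.696
outer loop
vertex -1.327 -0.021 -2.127
vertex -0.991 0.302 -2.4
vertex -0.874 -0.058 -2.014
endloop
endfacet
facet normal -0.252 -0.420 0.872
outer loop
vertex -1.327 -0.021 -2.127
vertex -0.874 -0.058 -2.014
vertex -1.149 1.258 -1.46
endloop
endfacet
facet normal 0.117 -0.708 -0.696
outer loop
vertex -0.874 -0.058 -2.014
vertex -0.991 0.302 -2.4
vertex -0.509 0.177 -2.192
endloop
endfacet
facet normal 0.541 -0.228 0.809
outer loop
vertex -0.874 -0.058 -2.014
vertex -0.509 0.177 -2.192
vertex -1.149 1.258 -1.46
endloop
endfacet
facet normal 0.116 -0.709 -0.696
outer loop
vertex -0.509 0.177 -2.192
vertex -0.991 0.302 -2.4
vertex -0.507 0.505 -2.526
endloop
endfacet
facet normal 0.895 0.316 0.316
outer loop
vertex -0.509 0.177 -2.192
vertex -0.507 0.505 -2.526
vertex -1.149 1.258 -1.46
endloop
endfacet
facet normal -0.618 -0.573 -0.538
outer loop
vertex 0.393 2.194 0.423
vertex -0.118 2.851 0.311
vertex 0.528 2.602 -0.166
endloop
endfacet
facet normal 0.975 -0.208 0.079
outer loop
vertex 0.393 2.194 0.423
vertex 0.528 2.602 -0.166
vertex 0.638 3.549 0.969
endloop
endfacet
facet normal -0.619 -0.571 -0.540
outer loop
vertex 0.528 2.602 -0.166
vertex -0.118 2.851 0.311
vertex 0.177 3.199 -0.395
endloop
endfacet
facet normal 0.854 0.356 -0.380
outer loop
vertex 0.528 2.602 -0.166
vertex 0.177 3.199 -0.395
vertex 0.638 3.549 0.969
endloop
endfacet
facet normal -0.619 -0.570 -0.540
outer loop
vertex 0.177 3.199 -0.395
vertex -0.118 2.851 0.311
vertex -0.396 3.534 -0.092
endloop
endfacet
facet normal 0.335 0.879 -0.339
outer loop
vertex 0.177 3.199 -0.395
vertex -0.396 3.534 -0.092
vertex 0.638 3.549 0.969
endloop
endfacet
facet normal -0.619 -0.570 -0.539
outer loop
vertex -0.396 3.534 -0.092
vertex -0.118 2.851 0.311
vertex -0.759 3.355 0.514
endloop
endfacet
facet normal -0.190 0.967 0.172
outer loop
vertex -0.396 3.534 -0.092
vertex -0.759 3.355 0.514
vertex 0.638 3.549 0.969
endloop
endfacet
facet normal -0.620 -0.571 -0.538
outer loop
vertex -0.759 3.355 0.514
vertex -0.118 2.851 0.311
vertex -0.639 2.797 0.968
endloop
endfacet
facet normal -0.326 0.553 0.766
outer loop
vertex -0.759 3.355 0.514
vertex -0.639 2.797 0.968
vertex 0.638 3.549 0.969
endloop
endfacet
facet normal -0.619 -0.572 -0.538
outer loop
vertex -0.639 2.797 0.968
vertex -0.118 2.851 0.311
vertex -0.126 2.28 0.927
endloop
endfacet
facet normal 0.029 -0.050 0.998
outer loop
vertex -0.639 2.797 0.968
vertex -0.126 2.28 0.927
vertex 0.638 3.549 0.969
endloop
endfacet
facet normal -0.618 -0.573 -0.539
outer loop
vertex -0.126 2.28 0.927
vertex -0.118 2.851 0.311
vertex 0.393 2.194 0.423
endloop
endfacet
facet normal 0.608 -0.389 0.692
outer loop
vertex -0.126 2.28 0.927
vertex 0.393 2.194 0.423
vertex 0.638 3.549 0.969
endloop
endfacet

endsolid


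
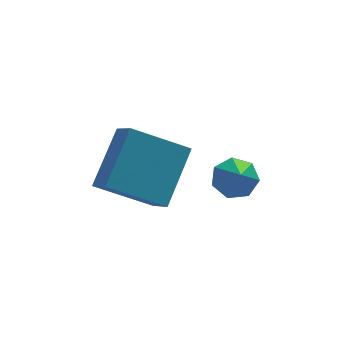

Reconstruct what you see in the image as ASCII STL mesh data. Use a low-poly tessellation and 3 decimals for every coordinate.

solid 
facet normal -0.518 -0.612 -0.598
outer loop
vertex -4.755 -3.698 -2.25
vertex -4.889 -2.971 -2.878
vertex -3.455 -4.087 -2.977
endloop
endfacet
facet normal 0.138 -0.749 0.648
outer loop
vertex -2.611 -3.089 -2.002
vertex -4.755 -3.698 -2.25
vertex -3.455 -4.087 -2.977
endloop
endfacet
facet normal -0.517 -0.612 -0.599
outer loop
vertex -3.455 -4.087 -2.977
vertex -4.889 -2.971 -2.878
vertex -3.588 -3.36 -3.605
endloop
endfacet
facet normal 0.845 -0.253 -0.472
outer loop
vertex -3.588 -3.36 -3.605
vertex -2.611 -3.089 -2.002
vertex -3.455 -4.087 -2.977
endloop
endfacet
facet normal -0.844 0.253 0.472
outer loop
vertex -4.755 -3.698 -2.25
vertex -4.045 -1.973 -1.903
vertex -4.889 -2.971 -2.878
endloop
endfacet
facet normal 0.138 -0.749 0.648
outer loop
vertex -3.912 -2.7 -1.275
vertex -4.755 -3.698 -2.25
vertex -2.611 -3.089 -2.002
endloop
endfacet
facet normal -0.845 0.253 0.472
outer loop
vertex -3.912 -2.7 -1.275
vertex -4.045 -1.973 -1.903
vertex -4.755 -3.698 -2.25
endloop
endfacet
facet normal -0.138 0.749 -0.648
outer loop
vertex -4.889 -2.971 -2.878
vertex -4.045 -1.973 -1.903
vertex -3.588 -3.36 -3.605
endloop
endfacet
facet normal 0.845 -0.252 -0.472
outer loop
vertex -2.745 -2.362 -2.63
vertex -2.611 -3.089 -2.002
vertex -3.588 -3.36 -3.605
endloop
endfacet
facet normal -0.138 0.749 -0.648
outer loop
vertex -3.588 -3.36 -3.605
vertex -4.045 -1.973 -1.903
vertex -2.745 -2.362 -2.63
endloop
endfacet
facet normal 0.517 0.612 0.598
outer loop
vertex -2.745 -2.362 -2.63
vertex -3.912 -2.7 -1.275
vertex -2.611 -3.089 -2.002
endloop
endfacet
facet normal 0.518 0.612 0.598
outer loop
vertex -4.045 -1.973 -1.903
vertex -3.912 -2.7 -1.275
vertex -2.745 -2.362 -2.63
endloop
endfacet
facet normal 0.143 0.664 -0.734
outer loop
vertex -1.2 -3.19 -2.825
vertex -1.66 -3.376 -3.083
vertex -1.614 -2.967 -2.704
endloop
endfacet
facet normal 0.440 0.373 0.817
outer loop
vertex -1.2 -3.19 -2.825
vertex -1.614 -2.967 -2.704
vertex -1.9 -4.484 -1.857
endloop
endfacet
facet normal 0.144 0.664 -0.734
outer loop
vertex -1.614 -2.967 -2.704
vertex -1.66 -3.376 -3.083
vertex -2.063 -3.052 -2.869
endloop
endfacet
facet normal -0.380 0.504 0.775
outer loop
vertex -1.614 -2.967 -2.704
vertex -2.063 -3.052 -2.869
vertex -1.9 -4.484 -1.857
endloop
endfacet
facet normal 0.144 0.664 -0.734
outer loop
vertex -2.063 -3.052 -2.869
vertex -1.66 -3.376 -3.083
vertex -2.209 -3.381 -3.195
endloop
endfacet
facet normal -0.944 0.112 0.310
outer loop
vertex -2.063 -3.052 -2.869
vertex -2.209 -3.381 -3.195
vertex -1.9 -4.484 -1.857
endloop
endfacet
facet normal 0.144 0.663 -0.735
outer loop
vertex -2.209 -3.381 -3.195
vertex -1.66 -3.376 -3.083
vertex -1.942 -3.707 -3.437
endloop
endfacet
facet normal -0.829 -0.510 -0.229
outer loop
vertex -2.209 -3.381 -3.195
vertex -1.942 -3.707 -3.437
vertex -1.9 -4.484 -1.857
endloop
endfacet
facet normal 0.143 0.663 -0.734
outer loop
vertex -1.942 -3.707 -3.437
vertex -1.66 -3.376 -3.083
vertex -1.463 -3.784 -3.413
endloop
endfacet
facet normal -0.122 -0.892 -0.435
outer loop
vertex -1.942 -3.707 -3.437
vertex -1.463 -3.784 -3.413
vertex -1.9 -4.484 -1.857
endloop
endfacet
facet normal 0.144 0.663 -0.734
outer loop
vertex -1.463 -3.784 -3.413
vertex -1.66 -3.376 -3.083
vertex -1.132 -3.554 -3.14
endloop
endfacet
facet normal 0.647 -0.747 -0.155
outer loop
vertex -1.463 -3.784 -3.413
vertex -1.132 -3.554 -3.14
vertex -1.9 -4.484 -1.857
endloop
endfacet
facet normal 0.144 0.663 -0.735
outer loop
vertex -1.132 -3.554 -3.14
vertex -1.66 -3.376 -3.083
vertex -1.2 -3.19 -2.825
endloop
endfacet
facet normal 0.896 -0.182 0.404
outer loop
vertex -1.132 -3.554 -3.14
vertex -1.2 -3.19 -2.825
vertex -1.9 -4.484 -1.857
endloop
endfacet

endsolid


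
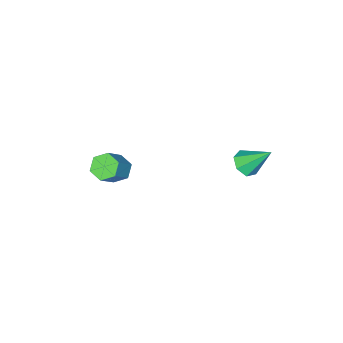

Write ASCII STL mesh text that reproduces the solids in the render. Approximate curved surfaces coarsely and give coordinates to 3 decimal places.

solid 
facet normal -0.660 -0.139 -0.738
outer loop
vertex 2.306 -4.54 -4.735
vertex 1.842 -4.082 -4.406
vertex 2.327 -3.827 -4.888
endloop
endfacet
facet normal 0.751 -0.160 -0.641
outer loop
vertex 2.306 -4.54 -4.735
vertex 2.327 -3.827 -4.888
vertex 3.282 -4.336 -3.642
endloop
endfacet
facet normal 0.751 -0.160 -0.641
outer loop
vertex 3.282 -4.336 -3.642
vertex 2.327 -3.827 -4.888
vertex 3.304 -3.622 -3.795
endloop
endfacet
facet normal 0.659 0.138 0.739
outer loop
vertex 3.282 -4.336 -3.642
vertex 3.304 -3.622 -3.795
vertex 2.818 -3.878 -3.314
endloop
endfacet
facet normal -0.660 -0.139 -0.738
outer loop
vertex 2.327 -3.827 -4.888
vertex 1.842 -4.082 -4.406
vertex 1.863 -3.369 -4.559
endloop
endfacet
facet normal 0.401 0.766 -0.502
outer loop
vertex 2.327 -3.827 -4.888
vertex 1.863 -3.369 -4.559
vertex 3.304 -3.622 -3.795
endloop
endfacet
facet normal 0.401 0.766 -0.502
outer loop
vertex 3.304 -3.622 -3.795
vertex 1.863 -3.369 -4.559
vertex 2.84 -3.164 -3.467
endloop
endfacet
facet normal 0.659 0.138 0.739
outer loop
vertex 3.304 -3.622 -3.795
vertex 2.84 -3.164 -3.467
vertex 2.818 -3.878 -3.314
endloop
endfacet
facet normal -0.659 -0.139 -0.739
outer loop
vertex 1.863 -3.369 -4.559
vertex 1.842 -4.082 -4.406
vertex 1.378 -3.624 -4.078
endloop
endfacet
facet normal -0.350 0.927 0.139
outer loop
vertex 1.863 -3.369 -4.559
vertex 1.378 -3.624 -4.078
vertex 2.84 -3.164 -3.467
endloop
endfacet
facet normal -0.350 0.926 0.139
outer loop
vertex 2.84 -3.164 -3.467
vertex 1.378 -3.624 -4.078
vertex 2.354 -3.42 -2.985
endloop
endfacet
facet normal 0.660 0.138 0.739
outer loop
vertex 2.84 -3.164 -3.467
vertex 2.354 -3.42 -2.985
vertex 2.818 -3.878 -3.314
endloop
endfacet
facet normal -0.659 -0.138 -0.739
outer loop
vertex 1.378 -3.624 -4.078
vertex 1.842 -4.082 -4.406
vertex 1.356 -4.338 -3.925
endloop
endfacet
facet normal -0.751 0.160 0.641
outer loop
vertex 1.378 -3.624 -4.078
vertex 1.356 -4.338 -3.925
vertex 2.354 -3.42 -2.985
endloop
endfacet
facet normal -0.751 0.160 0.641
outer loop
vertex 2.354 -3.42 -2.985
vertex 1.356 -4.338 -3.925
vertex 2.333 -4.133 -2.832
endloop
endfacet
facet normal 0.660 0.139 0.738
outer loop
vertex 2.354 -3.42 -2.985
vertex 2.333 -4.133 -2.832
vertex 2.818 -3.878 -3.314
endloop
endfacet
facet normal -0.659 -0.138 -0.739
outer loop
vertex 1.356 -4.338 -3.925
vertex 1.842 -4.082 -4.406
vertex 1.82 -4.796 -4.253
endloop
endfacet
facet normal -0.401 -0.766 0.502
outer loop
vertex 1.356 -4.338 -3.925
vertex 1.82 -4.796 -4.253
vertex 2.333 -4.133 -2.832
endloop
endfacet
facet normal -0.400 -0.766 0.502
outer loop
vertex 2.333 -4.133 -2.832
vertex 1.82 -4.796 -4.253
vertex 2.797 -4.591 -3.161
endloop
endfacet
facet normal 0.660 0.139 0.738
outer loop
vertex 2.333 -4.133 -2.832
vertex 2.797 -4.591 -3.161
vertex 2.818 -3.878 -3.314
endloop
endfacet
facet normal -0.660 -0.138 -0.739
outer loop
vertex 1.82 -4.796 -4.253
vertex 1.842 -4.082 -4.406
vertex 2.306 -4.54 -4.735
endloop
endfacet
facet normal 0.350 -0.926 -0.139
outer loop
vertex 1.82 -4.796 -4.253
vertex 2.306 -4.54 -4.735
vertex 2.797 -4.591 -3.161
endloop
endfacet
facet normal 0.349 -0.927 -0.139
outer loop
vertex 2.797 -4.591 -3.161
vertex 2.306 -4.54 -4.735
vertex 3.282 -4.336 -3.642
endloop
endfacet
facet normal 0.659 0.139 0.739
outer loop
vertex 2.797 -4.591 -3.161
vertex 3.282 -4.336 -3.642
vertex 2.818 -3.878 -3.314
endloop
endfacet
facet normal 0.290 -0.604 -0.742
outer loop
vertex 0.141 1.664 -1.205
vertex -0.536 1.582 -1.403
vertex -0.068 2.071 -1.618
endloop
endfacet
facet normal 0.733 0.632 0.252
outer loop
vertex 0.141 1.664 -1.205
vertex -0.068 2.071 -1.618
vertex -1.024 2.598 -0.157
endloop
endfacet
facet normal 0.290 -0.604 -0.742
outer loop
vertex -0.068 2.071 -1.618
vertex -0.536 1.582 -1.403
vertex -0.629 2.11 -1.869
endloop
endfacet
facet normal 0.171 0.957 -0.233
outer loop
vertex -0.068 2.071 -1.618
vertex -0.629 2.11 -1.869
vertex -1.024 2.598 -0.157
endloop
endfacet
facet normal 0.292 -0.604 -0.742
outer loop
vertex -0.629 2.11 -1.869
vertex -0.536 1.582 -1.403
vertex -1.12 1.751 -1.77
endloop
endfacet
facet normal -0.598 0.723 -0.344
outer loop
vertex -0.629 2.11 -1.869
vertex -1.12 1.751 -1.77
vertex -1.024 2.598 -0.157
endloop
endfacet
facet normal 0.290 -0.606 -0.741
outer loop
vertex -1.12 1.751 -1.77
vertex -0.536 1.582 -1.403
vertex -1.172 1.266 -1.394
endloop
endfacet
facet normal -0.994 0.108 0.002
outer loop
vertex -1.12 1.751 -1.77
vertex -1.172 1.266 -1.394
vertex -1.024 2.598 -0.157
endloop
endfacet
facet normal 0.290 -0.605 -0.742
outer loop
vertex -1.172 1.266 -1.394
vertex -0.536 1.582 -1.403
vertex -0.745 1.018 -1.025
endloop
endfacet
facet normal -0.720 -0.427 0.546
outer loop
vertex -1.172 1.266 -1.394
vertex -0.745 1.018 -1.025
vertex -1.024 2.598 -0.157
endloop
endfacet
facet normal 0.290 -0.605 -0.742
outer loop
vertex -0.745 1.018 -1.025
vertex -0.536 1.582 -1.403
vertex -0.161 1.195 -0.941
endloop
endfacet
facet normal 0.019 -0.479 0.878
outer loop
vertex -0.745 1.018 -1.025
vertex -0.161 1.195 -0.941
vertex -1.024 2.598 -0.157
endloop
endfacet
facet normal 0.290 -0.604 -0.742
outer loop
vertex -0.161 1.195 -0.941
vertex -0.536 1.582 -1.403
vertex 0.141 1.664 -1.205
endloop
endfacet
facet normal 0.665 -0.008 0.747
outer loop
vertex -0.161 1.195 -0.941
vertex 0.141 1.664 -1.205
vertex -1.024 2.598 -0.157
endloop
endfacet

endsolid


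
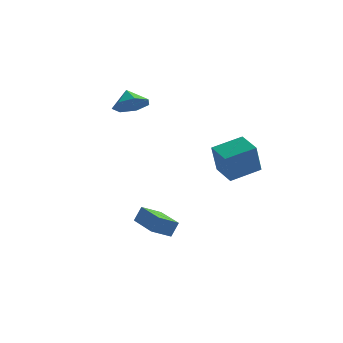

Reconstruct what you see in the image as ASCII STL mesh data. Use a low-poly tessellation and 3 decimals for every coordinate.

solid 
facet normal 0.450 -0.551 -0.703
outer loop
vertex -3.315 1.572 3.755
vertex -3.696 2.104 3.094
vertex -2.881 2.214 3.529
endloop
endfacet
facet normal 0.274 0.149 0.950
outer loop
vertex -3.315 1.572 3.755
vertex -2.881 2.214 3.529
vertex -4.164 2.676 3.826
endloop
endfacet
facet normal 0.450 -0.550 -0.703
outer loop
vertex -2.881 2.214 3.529
vertex -3.696 2.104 3.094
vertex -3.062 2.773 2.976
endloop
endfacet
facet normal 0.391 0.708 0.588
outer loop
vertex -2.881 2.214 3.529
vertex -3.062 2.773 2.976
vertex -4.164 2.676 3.826
endloop
endfacet
facet normal 0.450 -0.551 -0.703
outer loop
vertex -3.062 2.773 2.976
vertex -3.696 2.104 3.094
vertex -3.719 2.828 2.512
endloop
endfacet
facet normal 0.002 0.993 0.115
outer loop
vertex -3.062 2.773 2.976
vertex -3.719 2.828 2.512
vertex -4.164 2.676 3.826
endloop
endfacet
facet normal 0.450 -0.551 -0.703
outer loop
vertex -3.719 2.828 2.512
vertex -3.696 2.104 3.094
vertex -4.36 2.338 2.486
endloop
endfacet
facet normal -0.601 0.792 -0.112
outer loop
vertex -3.719 2.828 2.512
vertex -4.36 2.338 2.486
vertex -4.164 2.676 3.826
endloop
endfacet
facet normal 0.450 -0.551 -0.703
outer loop
vertex -4.36 2.338 2.486
vertex -3.696 2.104 3.094
vertex -4.5 1.671 2.919
endloop
endfacet
facet normal -0.964 0.253 0.077
outer loop
vertex -4.36 2.338 2.486
vertex -4.5 1.671 2.919
vertex -4.164 2.676 3.826
endloop
endfacet
facet normal 0.450 -0.550 -0.703
outer loop
vertex -4.5 1.671 2.919
vertex -3.696 2.104 3.094
vertex -4.035 1.33 3.483
endloop
endfacet
facet normal -0.813 -0.216 0.540
outer loop
vertex -4.5 1.671 2.919
vertex -4.035 1.33 3.483
vertex -4.164 2.676 3.826
endloop
endfacet
facet normal 0.451 -0.551 -0.703
outer loop
vertex -4.035 1.33 3.483
vertex -3.696 2.104 3.094
vertex -3.315 1.572 3.755
endloop
endfacet
facet normal -0.263 -0.262 0.929
outer loop
vertex -4.035 1.33 3.483
vertex -3.315 1.572 3.755
vertex -4.164 2.676 3.826
endloop
endfacet
facet normal -0.688 -0.670 -0.279
outer loop
vertex 1.915 -0.897 1.498
vertex 0.987 -0.057 1.768
vertex 1.985 -0.321 -0.057
endloop
endfacet
facet normal 0.724 -0.657 -0.211
outer loop
vertex 3.093 0.757 0.392
vertex 1.915 -0.897 1.498
vertex 1.985 -0.321 -0.057
endloop
endfacet
facet normal -0.688 -0.670 -0.279
outer loop
vertex 1.985 -0.321 -0.057
vertex 0.987 -0.057 1.768
vertex 1.058 0.519 0.212
endloop
endfacet
facet normal 0.042 0.347 -0.937
outer loop
vertex 1.058 0.519 0.212
vertex 3.093 0.757 0.392
vertex 1.985 -0.321 -0.057
endloop
endfacet
facet normal -0.042 -0.347 0.937
outer loop
vertex 1.915 -0.897 1.498
vertex 2.095 1.021 2.217
vertex 0.987 -0.057 1.768
endloop
endfacet
facet normal 0.725 -0.656 -0.210
outer loop
vertex 3.022 0.181 1.948
vertex 1.915 -0.897 1.498
vertex 3.093 0.757 0.392
endloop
endfacet
facet normal -0.043 -0.347 0.937
outer loop
vertex 3.022 0.181 1.948
vertex 2.095 1.021 2.217
vertex 1.915 -0.897 1.498
endloop
endfacet
facet normal -0.724 0.657 0.210
outer loop
vertex 0.987 -0.057 1.768
vertex 2.095 1.021 2.217
vertex 1.058 0.519 0.212
endloop
endfacet
facet normal 0.042 0.348 -0.937
outer loop
vertex 2.165 1.597 0.662
vertex 3.093 0.757 0.392
vertex 1.058 0.519 0.212
endloop
endfacet
facet normal -0.725 0.656 0.210
outer loop
vertex 1.058 0.519 0.212
vertex 2.095 1.021 2.217
vertex 2.165 1.597 0.662
endloop
endfacet
facet normal 0.688 0.670 0.279
outer loop
vertex 2.165 1.597 0.662
vertex 3.022 0.181 1.948
vertex 3.093 0.757 0.392
endloop
endfacet
facet normal 0.688 0.670 0.279
outer loop
vertex 2.095 1.021 2.217
vertex 3.022 0.181 1.948
vertex 2.165 1.597 0.662
endloop
endfacet
facet normal -0.697 0.714 -0.060
outer loop
vertex -1.947 -1.173 -1.938
vertex -1.246 -0.53 -2.427
vertex -2.194 -1.478 -2.692
endloop
endfacet
facet normal -0.655 -0.601 0.458
outer loop
vertex -0.834 -2.87 -2.573
vertex -1.947 -1.173 -1.938
vertex -2.194 -1.478 -2.692
endloop
endfacet
facet normal -0.697 0.714 -0.060
outer loop
vertex -2.194 -1.478 -2.692
vertex -1.246 -0.53 -2.427
vertex -1.493 -0.835 -3.181
endloop
endfacet
facet normal -0.290 -0.359 -0.887
outer loop
vertex -1.493 -0.835 -3.181
vertex -0.834 -2.87 -2.573
vertex -2.194 -1.478 -2.692
endloop
endfacet
facet normal 0.290 0.359 0.887
outer loop
vertex -1.947 -1.173 -1.938
vertex 0.114 -1.922 -2.308
vertex -1.246 -0.53 -2.427
endloop
endfacet
facet normal -0.655 -0.601 0.458
outer loop
vertex -0.587 -2.565 -1.819
vertex -1.947 -1.173 -1.938
vertex -0.834 -2.87 -2.573
endloop
endfacet
facet normal 0.290 0.359 0.887
outer loop
vertex -0.587 -2.565 -1.819
vertex 0.114 -1.922 -2.308
vertex -1.947 -1.173 -1.938
endloop
endfacet
facet normal 0.655 0.601 -0.458
outer loop
vertex -1.246 -0.53 -2.427
vertex 0.114 -1.922 -2.308
vertex -1.493 -0.835 -3.181
endloop
endfacet
facet normal -0.290 -0.359 -0.887
outer loop
vertex -0.133 -2.227 -3.062
vertex -0.834 -2.87 -2.573
vertex -1.493 -0.835 -3.181
endloop
endfacet
facet normal 0.655 0.601 -0.458
outer loop
vertex -1.493 -0.835 -3.181
vertex 0.114 -1.922 -2.308
vertex -0.133 -2.227 -3.062
endloop
endfacet
facet normal 0.697 -0.714 0.060
outer loop
vertex -0.133 -2.227 -3.062
vertex -0.587 -2.565 -1.819
vertex -0.834 -2.87 -2.573
endloop
endfacet
facet normal 0.697 -0.714 0.060
outer loop
vertex 0.114 -1.922 -2.308
vertex -0.587 -2.565 -1.819
vertex -0.133 -2.227 -3.062
endloop
endfacet

endsolid


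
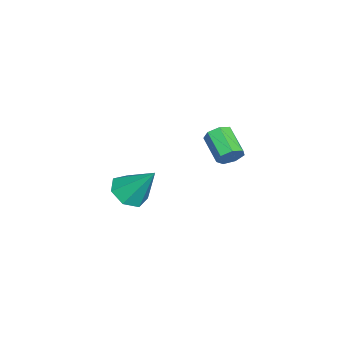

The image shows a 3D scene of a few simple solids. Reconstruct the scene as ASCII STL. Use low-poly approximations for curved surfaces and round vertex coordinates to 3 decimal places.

solid 
facet normal 0.725 0.521 -0.449
outer loop
vertex 2.876 1.978 0.795
vertex 2.491 2.28 0.524
vertex 2.727 2.381 1.022
endloop
endfacet
facet normal 0.616 -0.201 0.761
outer loop
vertex 2.876 1.978 0.795
vertex 2.727 2.381 1.022
vertex 1.954 1.317 1.367
endloop
endfacet
facet normal 0.615 -0.200 0.763
outer loop
vertex 1.954 1.317 1.367
vertex 2.727 2.381 1.022
vertex 1.805 1.721 1.593
endloop
endfacet
facet normal -0.726 -0.520 0.450
outer loop
vertex 1.954 1.317 1.367
vertex 1.805 1.721 1.593
vertex 1.569 1.62 1.096
endloop
endfacet
facet normal 0.727 0.518 -0.450
outer loop
vertex 2.727 2.381 1.022
vertex 2.491 2.28 0.524
vertex 2.401 2.709 0.873
endloop
endfacet
facet normal 0.144 0.525 0.839
outer loop
vertex 2.727 2.381 1.022
vertex 2.401 2.709 0.873
vertex 1.805 1.721 1.593
endloop
endfacet
facet normal 0.145 0.524 0.839
outer loop
vertex 1.805 1.721 1.593
vertex 2.401 2.709 0.873
vertex 1.479 2.048 1.445
endloop
endfacet
facet normal -0.726 -0.520 0.450
outer loop
vertex 1.805 1.721 1.593
vertex 1.479 2.048 1.445
vertex 1.569 1.62 1.096
endloop
endfacet
facet normal 0.726 0.519 -0.451
outer loop
vertex 2.401 2.709 0.873
vertex 2.491 2.28 0.524
vertex 2.142 2.714 0.462
endloop
endfacet
facet normal -0.436 0.854 0.285
outer loop
vertex 2.401 2.709 0.873
vertex 2.142 2.714 0.462
vertex 1.479 2.048 1.445
endloop
endfacet
facet normal -0.436 0.854 0.285
outer loop
vertex 1.479 2.048 1.445
vertex 2.142 2.714 0.462
vertex 1.22 2.053 1.034
endloop
endfacet
facet normal -0.725 -0.520 0.451
outer loop
vertex 1.479 2.048 1.445
vertex 1.22 2.053 1.034
vertex 1.569 1.62 1.096
endloop
endfacet
facet normal 0.726 0.520 -0.450
outer loop
vertex 2.142 2.714 0.462
vertex 2.491 2.28 0.524
vertex 2.146 2.392 0.097
endloop
endfacet
facet normal -0.688 0.540 -0.484
outer loop
vertex 2.142 2.714 0.462
vertex 2.146 2.392 0.097
vertex 1.22 2.053 1.034
endloop
endfacet
facet normal -0.688 0.541 -0.484
outer loop
vertex 1.22 2.053 1.034
vertex 2.146 2.392 0.097
vertex 1.224 1.732 0.669
endloop
endfacet
facet normal -0.726 -0.521 0.450
outer loop
vertex 1.22 2.053 1.034
vertex 1.224 1.732 0.669
vertex 1.569 1.62 1.096
endloop
endfacet
facet normal 0.726 0.520 -0.450
outer loop
vertex 2.146 2.392 0.097
vertex 2.491 2.28 0.524
vertex 2.41 1.986 0.054
endloop
endfacet
facet normal -0.422 -0.180 -0.888
outer loop
vertex 2.146 2.392 0.097
vertex 2.41 1.986 0.054
vertex 1.224 1.732 0.669
endloop
endfacet
facet normal -0.422 -0.180 -0.888
outer loop
vertex 1.224 1.732 0.669
vertex 2.41 1.986 0.054
vertex 1.488 1.326 0.626
endloop
endfacet
facet normal -0.726 -0.520 0.450
outer loop
vertex 1.224 1.732 0.669
vertex 1.488 1.326 0.626
vertex 1.569 1.62 1.096
endloop
endfacet
facet normal 0.726 0.520 -0.450
outer loop
vertex 2.41 1.986 0.054
vertex 2.491 2.28 0.524
vertex 2.735 1.802 0.365
endloop
endfacet
facet normal 0.162 -0.766 -0.622
outer loop
vertex 2.41 1.986 0.054
vertex 2.735 1.802 0.365
vertex 1.488 1.326 0.626
endloop
endfacet
facet normal 0.162 -0.766 -0.622
outer loop
vertex 1.488 1.326 0.626
vertex 2.735 1.802 0.365
vertex 1.813 1.142 0.937
endloop
endfacet
facet normal -0.726 -0.520 0.450
outer loop
vertex 1.488 1.326 0.626
vertex 1.813 1.142 0.937
vertex 1.569 1.62 1.096
endloop
endfacet
facet normal 0.725 0.520 -0.451
outer loop
vertex 2.735 1.802 0.365
vertex 2.491 2.28 0.524
vertex 2.876 1.978 0.795
endloop
endfacet
facet normal 0.623 -0.774 0.112
outer loop
vertex 2.735 1.802 0.365
vertex 2.876 1.978 0.795
vertex 1.813 1.142 0.937
endloop
endfacet
facet normal 0.623 -0.774 0.111
outer loop
vertex 1.813 1.142 0.937
vertex 2.876 1.978 0.795
vertex 1.954 1.317 1.367
endloop
endfacet
facet normal -0.726 -0.520 0.450
outer loop
vertex 1.813 1.142 0.937
vertex 1.954 1.317 1.367
vertex 1.569 1.62 1.096
endloop
endfacet
facet normal -0.159 -0.599 -0.785
outer loop
vertex -0.026 -1.718 -4.675
vertex -0.526 -2.231 -4.182
vertex -0.761 -1.543 -4.66
endloop
endfacet
facet normal 0.218 0.940 -0.262
outer loop
vertex -0.026 -1.718 -4.675
vertex -0.761 -1.543 -4.66
vertex -0.234 -1.129 -2.738
endloop
endfacet
facet normal -0.158 -0.599 -0.785
outer loop
vertex -0.761 -1.543 -4.66
vertex -0.526 -2.231 -4.182
vertex -1.318 -1.887 -4.285
endloop
endfacet
facet normal -0.541 0.840 -0.033
outer loop
vertex -0.761 -1.543 -4.66
vertex -1.318 -1.887 -4.285
vertex -0.234 -1.129 -2.738
endloop
endfacet
facet normal -0.158 -0.599 -0.785
outer loop
vertex -1.318 -1.887 -4.285
vertex -0.526 -2.231 -4.182
vertex -1.28 -2.49 -3.832
endloop
endfacet
facet normal -0.845 0.286 0.452
outer loop
vertex -1.318 -1.887 -4.285
vertex -1.28 -2.49 -3.832
vertex -0.234 -1.129 -2.738
endloop
endfacet
facet normal -0.158 -0.599 -0.785
outer loop
vertex -1.28 -2.49 -3.832
vertex -0.526 -2.231 -4.182
vertex -0.673 -2.898 -3.643
endloop
endfacet
facet normal -0.466 -0.309 0.829
outer loop
vertex -1.28 -2.49 -3.832
vertex -0.673 -2.898 -3.643
vertex -0.234 -1.129 -2.738
endloop
endfacet
facet normal -0.159 -0.599 -0.785
outer loop
vertex -0.673 -2.898 -3.643
vertex -0.526 -2.231 -4.182
vertex 0.044 -2.804 -3.86
endloop
endfacet
facet normal 0.311 -0.493 0.813
outer loop
vertex -0.673 -2.898 -3.643
vertex 0.044 -2.804 -3.86
vertex -0.234 -1.129 -2.738
endloop
endfacet
facet normal -0.159 -0.599 -0.785
outer loop
vertex 0.044 -2.804 -3.86
vertex -0.526 -2.231 -4.182
vertex 0.332 -2.279 -4.319
endloop
endfacet
facet normal 0.900 -0.130 0.416
outer loop
vertex 0.044 -2.804 -3.86
vertex 0.332 -2.279 -4.319
vertex -0.234 -1.129 -2.738
endloop
endfacet
facet normal -0.159 -0.599 -0.785
outer loop
vertex 0.332 -2.279 -4.319
vertex -0.526 -2.231 -4.182
vertex -0.026 -1.718 -4.675
endloop
endfacet
facet normal 0.859 0.508 -0.062
outer loop
vertex 0.332 -2.279 -4.319
vertex -0.026 -1.718 -4.675
vertex -0.234 -1.129 -2.738
endloop
endfacet

endsolid


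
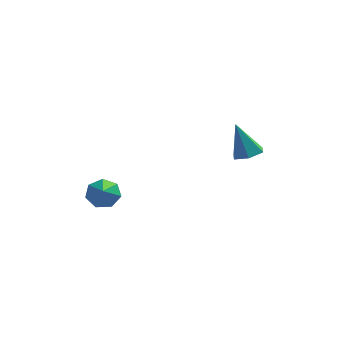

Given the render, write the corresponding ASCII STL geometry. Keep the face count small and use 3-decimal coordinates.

solid 
facet normal -0.107 0.802 -0.588
outer loop
vertex -1.596 -1.869 -4.465
vertex -2.337 -1.881 -4.346
vertex -1.806 -1.523 -3.955
endloop
endfacet
facet normal 0.909 -0.056 0.413
outer loop
vertex -1.596 -1.869 -4.465
vertex -1.806 -1.523 -3.955
vertex -2.163 -3.179 -3.394
endloop
endfacet
facet normal -0.107 0.801 -0.589
outer loop
vertex -1.806 -1.523 -3.955
vertex -2.337 -1.881 -4.346
vertex -2.415 -1.446 -3.74
endloop
endfacet
facet normal 0.350 0.232 0.908
outer loop
vertex -1.806 -1.523 -3.955
vertex -2.415 -1.446 -3.74
vertex -2.163 -3.179 -3.394
endloop
endfacet
facet normal -0.107 0.801 -0.589
outer loop
vertex -2.415 -1.446 -3.74
vertex -2.337 -1.881 -4.346
vertex -2.966 -1.697 -3.981
endloop
endfacet
facet normal -0.441 0.114 0.890
outer loop
vertex -2.415 -1.446 -3.74
vertex -2.966 -1.697 -3.981
vertex -2.163 -3.179 -3.394
endloop
endfacet
facet normal -0.107 0.801 -0.588
outer loop
vertex -2.966 -1.697 -3.981
vertex -2.337 -1.881 -4.346
vertex -3.042 -2.086 -4.497
endloop
endfacet
facet normal -0.870 -0.324 0.372
outer loop
vertex -2.966 -1.697 -3.981
vertex -3.042 -2.086 -4.497
vertex -2.163 -3.179 -3.394
endloop
endfacet
facet normal -0.108 0.802 -0.587
outer loop
vertex -3.042 -2.086 -4.497
vertex -2.337 -1.881 -4.346
vertex -2.588 -2.32 -4.9
endloop
endfacet
facet normal -0.612 -0.749 -0.254
outer loop
vertex -3.042 -2.086 -4.497
vertex -2.588 -2.32 -4.9
vertex -2.163 -3.179 -3.394
endloop
endfacet
facet normal -0.107 0.802 -0.587
outer loop
vertex -2.588 -2.32 -4.9
vertex -2.337 -1.881 -4.346
vertex -1.944 -2.223 -4.885
endloop
endfacet
facet normal 0.139 -0.843 -0.520
outer loop
vertex -2.588 -2.32 -4.9
vertex -1.944 -2.223 -4.885
vertex -2.163 -3.179 -3.394
endloop
endfacet
facet normal -0.107 0.802 -0.587
outer loop
vertex -1.944 -2.223 -4.885
vertex -2.337 -1.881 -4.346
vertex -1.596 -1.869 -4.465
endloop
endfacet
facet normal 0.814 -0.535 -0.224
outer loop
vertex -1.944 -2.223 -4.885
vertex -1.596 -1.869 -4.465
vertex -2.163 -3.179 -3.394
endloop
endfacet
facet normal 0.332 -0.142 -0.932
outer loop
vertex 3.917 2.358 -3.965
vertex 3.271 2.625 -4.236
vertex 3.843 3.091 -4.103
endloop
endfacet
facet normal 0.764 0.193 0.616
outer loop
vertex 3.917 2.358 -3.965
vertex 3.843 3.091 -4.103
vertex 2.689 2.875 -2.604
endloop
endfacet
facet normal 0.332 -0.142 -0.932
outer loop
vertex 3.843 3.091 -4.103
vertex 3.271 2.625 -4.236
vertex 3.197 3.358 -4.374
endloop
endfacet
facet normal 0.244 0.915 0.320
outer loop
vertex 3.843 3.091 -4.103
vertex 3.197 3.358 -4.374
vertex 2.689 2.875 -2.604
endloop
endfacet
facet normal 0.332 -0.142 -0.932
outer loop
vertex 3.197 3.358 -4.374
vertex 3.271 2.625 -4.236
vertex 2.625 2.892 -4.507
endloop
endfacet
facet normal -0.635 0.772 0.028
outer loop
vertex 3.197 3.358 -4.374
vertex 2.625 2.892 -4.507
vertex 2.689 2.875 -2.604
endloop
endfacet
facet normal 0.332 -0.144 -0.932
outer loop
vertex 2.625 2.892 -4.507
vertex 3.271 2.625 -4.236
vertex 2.698 2.159 -4.368
endloop
endfacet
facet normal -0.995 -0.093 0.033
outer loop
vertex 2.625 2.892 -4.507
vertex 2.698 2.159 -4.368
vertex 2.689 2.875 -2.604
endloop
endfacet
facet normal 0.331 -0.143 -0.933
outer loop
vertex 2.698 2.159 -4.368
vertex 3.271 2.625 -4.236
vertex 3.345 1.892 -4.097
endloop
endfacet
facet normal -0.475 -0.816 0.329
outer loop
vertex 2.698 2.159 -4.368
vertex 3.345 1.892 -4.097
vertex 2.689 2.875 -2.604
endloop
endfacet
facet normal 0.332 -0.143 -0.932
outer loop
vertex 3.345 1.892 -4.097
vertex 3.271 2.625 -4.236
vertex 3.917 2.358 -3.965
endloop
endfacet
facet normal 0.404 -0.672 0.620
outer loop
vertex 3.345 1.892 -4.097
vertex 3.917 2.358 -3.965
vertex 2.689 2.875 -2.604
endloop
endfacet

endsolid


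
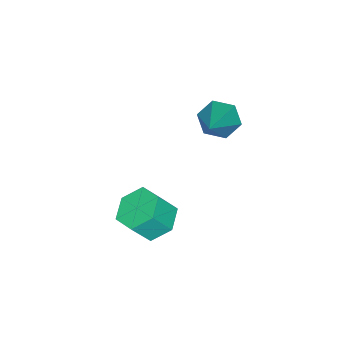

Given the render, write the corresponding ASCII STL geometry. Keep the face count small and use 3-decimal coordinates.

solid 
facet normal -0.458 0.359 -0.813
outer loop
vertex 2.268 -0.469 -1.248
vertex 1.78 0.082 -0.73
vertex 2.573 0.355 -1.056
endloop
endfacet
facet normal 0.822 -0.178 -0.541
outer loop
vertex 2.268 -0.469 -1.248
vertex 2.573 0.355 -1.056
vertex 2.808 -0.893 -0.288
endloop
endfacet
facet normal 0.822 -0.178 -0.541
outer loop
vertex 2.808 -0.893 -0.288
vertex 2.573 0.355 -1.056
vertex 3.113 -0.068 -0.096
endloop
endfacet
facet normal 0.458 -0.359 0.813
outer loop
vertex 2.808 -0.893 -0.288
vertex 3.113 -0.068 -0.096
vertex 2.32 -0.342 0.23
endloop
endfacet
facet normal -0.458 0.359 -0.813
outer loop
vertex 2.573 0.355 -1.056
vertex 1.78 0.082 -0.73
vertex 2.085 0.906 -0.538
endloop
endfacet
facet normal 0.704 0.705 -0.086
outer loop
vertex 2.573 0.355 -1.056
vertex 2.085 0.906 -0.538
vertex 3.113 -0.068 -0.096
endloop
endfacet
facet normal 0.704 0.705 -0.086
outer loop
vertex 3.113 -0.068 -0.096
vertex 2.085 0.906 -0.538
vertex 2.625 0.483 0.422
endloop
endfacet
facet normal 0.458 -0.359 0.813
outer loop
vertex 3.113 -0.068 -0.096
vertex 2.625 0.483 0.422
vertex 2.32 -0.342 0.23
endloop
endfacet
facet normal -0.458 0.359 -0.813
outer loop
vertex 2.085 0.906 -0.538
vertex 1.78 0.082 -0.73
vertex 1.292 0.633 -0.212
endloop
endfacet
facet normal -0.117 0.883 0.455
outer loop
vertex 2.085 0.906 -0.538
vertex 1.292 0.633 -0.212
vertex 2.625 0.483 0.422
endloop
endfacet
facet normal -0.117 0.882 0.456
outer loop
vertex 2.625 0.483 0.422
vertex 1.292 0.633 -0.212
vertex 1.832 0.209 0.748
endloop
endfacet
facet normal 0.458 -0.359 0.813
outer loop
vertex 2.625 0.483 0.422
vertex 1.832 0.209 0.748
vertex 2.32 -0.342 0.23
endloop
endfacet
facet normal -0.458 0.359 -0.813
outer loop
vertex 1.292 0.633 -0.212
vertex 1.78 0.082 -0.73
vertex 0.987 -0.192 -0.404
endloop
endfacet
facet normal -0.822 0.178 0.541
outer loop
vertex 1.292 0.633 -0.212
vertex 0.987 -0.192 -0.404
vertex 1.832 0.209 0.748
endloop
endfacet
facet normal -0.822 0.178 0.541
outer loop
vertex 1.832 0.209 0.748
vertex 0.987 -0.192 -0.404
vertex 1.527 -0.615 0.556
endloop
endfacet
facet normal 0.458 -0.359 0.813
outer loop
vertex 1.832 0.209 0.748
vertex 1.527 -0.615 0.556
vertex 2.32 -0.342 0.23
endloop
endfacet
facet normal -0.458 0.359 -0.813
outer loop
vertex 0.987 -0.192 -0.404
vertex 1.78 0.082 -0.73
vertex 1.475 -0.743 -0.922
endloop
endfacet
facet normal -0.704 -0.705 0.086
outer loop
vertex 0.987 -0.192 -0.404
vertex 1.475 -0.743 -0.922
vertex 1.527 -0.615 0.556
endloop
endfacet
facet normal -0.704 -0.705 0.086
outer loop
vertex 1.527 -0.615 0.556
vertex 1.475 -0.743 -0.922
vertex 2.015 -1.166 0.038
endloop
endfacet
facet normal 0.458 -0.359 0.813
outer loop
vertex 1.527 -0.615 0.556
vertex 2.015 -1.166 0.038
vertex 2.32 -0.342 0.23
endloop
endfacet
facet normal -0.458 0.359 -0.813
outer loop
vertex 1.475 -0.743 -0.922
vertex 1.78 0.082 -0.73
vertex 2.268 -0.469 -1.248
endloop
endfacet
facet normal 0.118 -0.883 -0.455
outer loop
vertex 1.475 -0.743 -0.922
vertex 2.268 -0.469 -1.248
vertex 2.015 -1.166 0.038
endloop
endfacet
facet normal 0.117 -0.883 -0.455
outer loop
vertex 2.015 -1.166 0.038
vertex 2.268 -0.469 -1.248
vertex 2.808 -0.893 -0.288
endloop
endfacet
facet normal 0.458 -0.359 0.813
outer loop
vertex 2.015 -1.166 0.038
vertex 2.808 -0.893 -0.288
vertex 2.32 -0.342 0.23
endloop
endfacet
facet normal -0.775 -0.277 -0.568
outer loop
vertex -1.623 -0.113 1.15
vertex -2.134 0.208 1.69
vertex -1.85 0.661 1.082
endloop
endfacet
facet normal 0.777 0.175 -0.605
outer loop
vertex -1.623 -0.113 1.15
vertex -1.85 0.661 1.082
vertex -0.446 0.812 2.93
endloop
endfacet
facet normal -0.774 -0.278 -0.569
outer loop
vertex -1.85 0.661 1.082
vertex -2.134 0.208 1.69
vertex -2.362 0.982 1.622
endloop
endfacet
facet normal 0.276 0.918 -0.284
outer loop
vertex -1.85 0.661 1.082
vertex -2.362 0.982 1.622
vertex -0.446 0.812 2.93
endloop
endfacet
facet normal -0.774 -0.278 -0.568
outer loop
vertex -2.362 0.982 1.622
vertex -2.134 0.208 1.69
vertex -2.646 0.528 2.231
endloop
endfacet
facet normal -0.264 0.828 0.494
outer loop
vertex -2.362 0.982 1.622
vertex -2.646 0.528 2.231
vertex -0.446 0.812 2.93
endloop
endfacet
facet normal -0.774 -0.277 -0.569
outer loop
vertex -2.646 0.528 2.231
vertex -2.134 0.208 1.69
vertex -2.418 -0.246 2.298
endloop
endfacet
facet normal -0.302 -0.006 0.953
outer loop
vertex -2.646 0.528 2.231
vertex -2.418 -0.246 2.298
vertex -0.446 0.812 2.93
endloop
endfacet
facet normal -0.775 -0.277 -0.569
outer loop
vertex -2.418 -0.246 2.298
vertex -2.134 0.208 1.69
vertex -1.907 -0.567 1.758
endloop
endfacet
facet normal 0.199 -0.748 0.633
outer loop
vertex -2.418 -0.246 2.298
vertex -1.907 -0.567 1.758
vertex -0.446 0.812 2.93
endloop
endfacet
facet normal -0.775 -0.277 -0.569
outer loop
vertex -1.907 -0.567 1.758
vertex -2.134 0.208 1.69
vertex -1.623 -0.113 1.15
endloop
endfacet
facet normal 0.739 -0.658 -0.146
outer loop
vertex -1.907 -0.567 1.758
vertex -1.623 -0.113 1.15
vertex -0.446 0.812 2.93
endloop
endfacet

endsolid
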